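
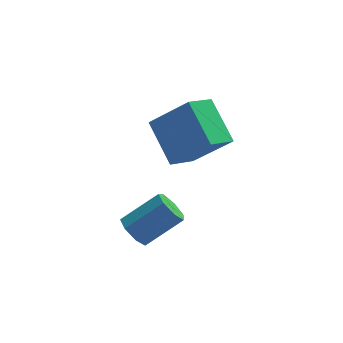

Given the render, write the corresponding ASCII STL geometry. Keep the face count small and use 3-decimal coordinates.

solid 
facet normal -0.664 0.254 -0.704
outer loop
vertex -3.787 0.436 3.688
vertex -2.951 1.236 3.188
vertex -3.117 -0.98 2.545
endloop
endfacet
facet normal -0.663 -0.634 0.397
outer loop
vertex -1.769 -1.496 3.972
vertex -3.787 0.436 3.688
vertex -3.117 -0.98 2.545
endloop
endfacet
facet normal -0.664 0.254 -0.703
outer loop
vertex -3.117 -0.98 2.545
vertex -2.951 1.236 3.188
vertex -2.281 -0.181 2.044
endloop
endfacet
facet normal 0.345 -0.730 -0.590
outer loop
vertex -2.281 -0.181 2.044
vertex -1.769 -1.496 3.972
vertex -3.117 -0.98 2.545
endloop
endfacet
facet normal -0.345 0.730 0.590
outer loop
vertex -3.787 0.436 3.688
vertex -1.603 0.72 4.615
vertex -2.951 1.236 3.188
endloop
endfacet
facet normal -0.663 -0.634 0.397
outer loop
vertex -2.439 -0.079 5.116
vertex -3.787 0.436 3.688
vertex -1.769 -1.496 3.972
endloop
endfacet
facet normal -0.345 0.731 0.589
outer loop
vertex -2.439 -0.079 5.116
vertex -1.603 0.72 4.615
vertex -3.787 0.436 3.688
endloop
endfacet
facet normal 0.663 0.634 -0.397
outer loop
vertex -2.951 1.236 3.188
vertex -1.603 0.72 4.615
vertex -2.281 -0.181 2.044
endloop
endfacet
facet normal 0.346 -0.730 -0.590
outer loop
vertex -0.933 -0.696 3.472
vertex -1.769 -1.496 3.972
vertex -2.281 -0.181 2.044
endloop
endfacet
facet normal 0.663 0.634 -0.397
outer loop
vertex -2.281 -0.181 2.044
vertex -1.603 0.72 4.615
vertex -0.933 -0.696 3.472
endloop
endfacet
facet normal 0.664 -0.254 0.703
outer loop
vertex -0.933 -0.696 3.472
vertex -2.439 -0.079 5.116
vertex -1.769 -1.496 3.972
endloop
endfacet
facet normal 0.664 -0.254 0.703
outer loop
vertex -1.603 0.72 4.615
vertex -2.439 -0.079 5.116
vertex -0.933 -0.696 3.472
endloop
endfacet
facet normal -0.777 -0.202 -0.596
outer loop
vertex -4.024 -2.014 -0.651
vertex -4.434 -2.093 -0.09
vertex -4.304 -1.511 -0.457
endloop
endfacet
facet normal 0.429 0.523 -0.737
outer loop
vertex -4.024 -2.014 -0.651
vertex -4.304 -1.511 -0.457
vertex -2.695 -1.668 0.368
endloop
endfacet
facet normal 0.429 0.524 -0.736
outer loop
vertex -2.695 -1.668 0.368
vertex -4.304 -1.511 -0.457
vertex -2.975 -1.165 0.563
endloop
endfacet
facet normal 0.777 0.201 0.597
outer loop
vertex -2.695 -1.668 0.368
vertex -2.975 -1.165 0.563
vertex -3.106 -1.747 0.93
endloop
endfacet
facet normal -0.777 -0.202 -0.596
outer loop
vertex -4.304 -1.511 -0.457
vertex -4.434 -2.093 -0.09
vertex -4.682 -1.447 0.014
endloop
endfacet
facet normal -0.094 0.974 -0.208
outer loop
vertex -4.304 -1.511 -0.457
vertex -4.682 -1.447 0.014
vertex -2.975 -1.165 0.563
endloop
endfacet
facet normal -0.094 0.974 -0.208
outer loop
vertex -2.975 -1.165 0.563
vertex -4.682 -1.447 0.014
vertex -3.354 -1.101 1.034
endloop
endfacet
facet normal 0.776 0.202 0.597
outer loop
vertex -2.975 -1.165 0.563
vertex -3.354 -1.101 1.034
vertex -3.106 -1.747 0.93
endloop
endfacet
facet normal -0.777 -0.202 -0.597
outer loop
vertex -4.682 -1.447 0.014
vertex -4.434 -2.093 -0.09
vertex -4.874 -1.869 0.407
endloop
endfacet
facet normal -0.545 0.691 0.475
outer loop
vertex -4.682 -1.447 0.014
vertex -4.874 -1.869 0.407
vertex -3.354 -1.101 1.034
endloop
endfacet
facet normal -0.545 0.690 0.477
outer loop
vertex -3.354 -1.101 1.034
vertex -4.874 -1.869 0.407
vertex -3.545 -1.523 1.426
endloop
endfacet
facet normal 0.777 0.202 0.596
outer loop
vertex -3.354 -1.101 1.034
vertex -3.545 -1.523 1.426
vertex -3.106 -1.747 0.93
endloop
endfacet
facet normal -0.777 -0.203 -0.596
outer loop
vertex -4.874 -1.869 0.407
vertex -4.434 -2.093 -0.09
vertex -4.734 -2.46 0.426
endloop
endfacet
facet normal -0.586 -0.113 0.802
outer loop
vertex -4.874 -1.869 0.407
vertex -4.734 -2.46 0.426
vertex -3.545 -1.523 1.426
endloop
endfacet
facet normal -0.586 -0.112 0.802
outer loop
vertex -3.545 -1.523 1.426
vertex -4.734 -2.46 0.426
vertex -3.406 -2.114 1.445
endloop
endfacet
facet normal 0.777 0.202 0.596
outer loop
vertex -3.545 -1.523 1.426
vertex -3.406 -2.114 1.445
vertex -3.106 -1.747 0.93
endloop
endfacet
facet normal -0.777 -0.202 -0.596
outer loop
vertex -4.734 -2.46 0.426
vertex -4.434 -2.093 -0.09
vertex -4.369 -2.774 0.056
endloop
endfacet
facet normal -0.185 -0.832 0.523
outer loop
vertex -4.734 -2.46 0.426
vertex -4.369 -2.774 0.056
vertex -3.406 -2.114 1.445
endloop
endfacet
facet normal -0.185 -0.832 0.524
outer loop
vertex -3.406 -2.114 1.445
vertex -4.369 -2.774 0.056
vertex -3.04 -2.428 1.076
endloop
endfacet
facet normal 0.776 0.203 0.597
outer loop
vertex -3.406 -2.114 1.445
vertex -3.04 -2.428 1.076
vertex -3.106 -1.747 0.93
endloop
endfacet
facet normal -0.777 -0.202 -0.596
outer loop
vertex -4.369 -2.774 0.056
vertex -4.434 -2.093 -0.09
vertex -4.053 -2.576 -0.423
endloop
endfacet
facet normal 0.354 -0.923 -0.148
outer loop
vertex -4.369 -2.774 0.056
vertex -4.053 -2.576 -0.423
vertex -3.04 -2.428 1.076
endloop
endfacet
facet normal 0.354 -0.923 -0.148
outer loop
vertex -3.04 -2.428 1.076
vertex -4.053 -2.576 -0.423
vertex -2.724 -2.23 0.597
endloop
endfacet
facet normal 0.777 0.203 0.596
outer loop
vertex -3.04 -2.428 1.076
vertex -2.724 -2.23 0.597
vertex -3.106 -1.747 0.93
endloop
endfacet
facet normal -0.777 -0.202 -0.596
outer loop
vertex -4.053 -2.576 -0.423
vertex -4.434 -2.093 -0.09
vertex -4.024 -2.014 -0.651
endloop
endfacet
facet normal 0.628 -0.320 -0.709
outer loop
vertex -4.053 -2.576 -0.423
vertex -4.024 -2.014 -0.651
vertex -2.724 -2.23 0.597
endloop
endfacet
facet normal 0.627 -0.321 -0.709
outer loop
vertex -2.724 -2.23 0.597
vertex -4.024 -2.014 -0.651
vertex -2.695 -1.668 0.368
endloop
endfacet
facet normal 0.777 0.203 0.596
outer loop
vertex -2.724 -2.23 0.597
vertex -2.695 -1.668 0.368
vertex -3.106 -1.747 0.93
endloop
endfacet

endsolid


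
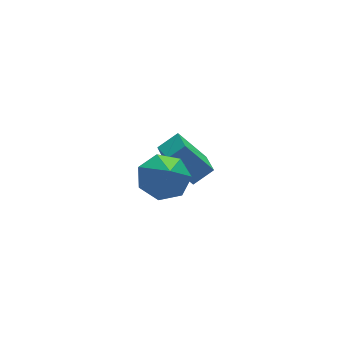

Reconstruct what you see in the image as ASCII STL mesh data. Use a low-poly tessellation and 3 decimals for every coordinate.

solid 
facet normal 0.155 0.611 -0.777
outer loop
vertex -2.341 -1.449 2.158
vertex -3.166 -1.771 1.74
vertex -3.047 -1.018 2.356
endloop
endfacet
facet normal 0.379 0.207 0.902
outer loop
vertex -2.341 -1.449 2.158
vertex -3.047 -1.018 2.356
vertex -3.394 -2.669 2.88
endloop
endfacet
facet normal 0.154 0.611 -0.777
outer loop
vertex -3.047 -1.018 2.356
vertex -3.166 -1.771 1.74
vertex -3.843 -1.155 2.09
endloop
endfacet
facet normal -0.351 0.349 0.869
outer loop
vertex -3.047 -1.018 2.356
vertex -3.843 -1.155 2.09
vertex -3.394 -2.669 2.88
endloop
endfacet
facet normal 0.155 0.611 -0.776
outer loop
vertex -3.843 -1.155 2.09
vertex -3.166 -1.771 1.74
vertex -4.13 -1.755 1.56
endloop
endfacet
facet normal -0.876 -0.008 0.483
outer loop
vertex -3.843 -1.155 2.09
vertex -4.13 -1.755 1.56
vertex -3.394 -2.669 2.88
endloop
endfacet
facet normal 0.155 0.612 -0.776
outer loop
vertex -4.13 -1.755 1.56
vertex -3.166 -1.771 1.74
vertex -3.691 -2.367 1.165
endloop
endfacet
facet normal -0.802 -0.597 0.034
outer loop
vertex -4.13 -1.755 1.56
vertex -3.691 -2.367 1.165
vertex -3.394 -2.669 2.88
endloop
endfacet
facet normal 0.155 0.612 -0.776
outer loop
vertex -3.691 -2.367 1.165
vertex -3.166 -1.771 1.74
vertex -2.857 -2.53 1.203
endloop
endfacet
facet normal -0.184 -0.973 -0.140
outer loop
vertex -3.691 -2.367 1.165
vertex -2.857 -2.53 1.203
vertex -3.394 -2.669 2.88
endloop
endfacet
facet normal 0.154 0.612 -0.776
outer loop
vertex -2.857 -2.53 1.203
vertex -3.166 -1.771 1.74
vertex -2.256 -2.121 1.645
endloop
endfacet
facet normal 0.512 -0.854 0.093
outer loop
vertex -2.857 -2.53 1.203
vertex -2.256 -2.121 1.645
vertex -3.394 -2.669 2.88
endloop
endfacet
facet normal 0.154 0.612 -0.776
outer loop
vertex -2.256 -2.121 1.645
vertex -3.166 -1.771 1.74
vertex -2.341 -1.449 2.158
endloop
endfacet
facet normal 0.763 -0.329 0.557
outer loop
vertex -2.256 -2.121 1.645
vertex -2.341 -1.449 2.158
vertex -3.394 -2.669 2.88
endloop
endfacet
facet normal -0.809 0.093 -0.580
outer loop
vertex -1.055 2.24 -1.391
vertex -0.733 3.419 -1.652
vertex -0.121 1.676 -2.785
endloop
endfacet
facet normal -0.257 -0.943 0.209
outer loop
vertex 0.713 1.581 -2.188
vertex -1.055 2.24 -1.391
vertex -0.121 1.676 -2.785
endloop
endfacet
facet normal -0.809 0.093 -0.580
outer loop
vertex -0.121 1.676 -2.785
vertex -0.733 3.419 -1.652
vertex 0.201 2.856 -3.046
endloop
endfacet
facet normal 0.528 -0.318 -0.788
outer loop
vertex 0.201 2.856 -3.046
vertex 0.713 1.581 -2.188
vertex -0.121 1.676 -2.785
endloop
endfacet
facet normal -0.528 0.318 0.788
outer loop
vertex -1.055 2.24 -1.391
vertex 0.101 3.324 -1.055
vertex -0.733 3.419 -1.652
endloop
endfacet
facet normal -0.258 -0.943 0.208
outer loop
vertex -0.221 2.144 -0.794
vertex -1.055 2.24 -1.391
vertex 0.713 1.581 -2.188
endloop
endfacet
facet normal -0.527 0.318 0.788
outer loop
vertex -0.221 2.144 -0.794
vertex 0.101 3.324 -1.055
vertex -1.055 2.24 -1.391
endloop
endfacet
facet normal 0.257 0.944 -0.209
outer loop
vertex -0.733 3.419 -1.652
vertex 0.101 3.324 -1.055
vertex 0.201 2.856 -3.046
endloop
endfacet
facet normal 0.527 -0.318 -0.788
outer loop
vertex 1.035 2.76 -2.449
vertex 0.713 1.581 -2.188
vertex 0.201 2.856 -3.046
endloop
endfacet
facet normal 0.258 0.943 -0.209
outer loop
vertex 0.201 2.856 -3.046
vertex 0.101 3.324 -1.055
vertex 1.035 2.76 -2.449
endloop
endfacet
facet normal 0.809 -0.093 0.580
outer loop
vertex 1.035 2.76 -2.449
vertex -0.221 2.144 -0.794
vertex 0.713 1.581 -2.188
endloop
endfacet
facet normal 0.809 -0.093 0.580
outer loop
vertex 0.101 3.324 -1.055
vertex -0.221 2.144 -0.794
vertex 1.035 2.76 -2.449
endloop
endfacet

endsolid


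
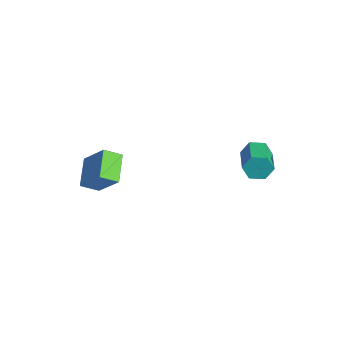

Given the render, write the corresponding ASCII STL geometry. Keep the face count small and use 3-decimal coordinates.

solid 
facet normal -0.570 -0.278 -0.773
outer loop
vertex -3.293 -3.393 -3.217
vertex -4.567 -2.512 -2.595
vertex -2.961 -2.519 -3.776
endloop
endfacet
facet normal 0.763 -0.528 -0.372
outer loop
vertex -1.833 -1.968 -2.245
vertex -3.293 -3.393 -3.217
vertex -2.961 -2.519 -3.776
endloop
endfacet
facet normal -0.570 -0.278 -0.773
outer loop
vertex -2.961 -2.519 -3.776
vertex -4.567 -2.512 -2.595
vertex -4.235 -1.637 -3.154
endloop
endfacet
facet normal 0.305 0.802 -0.513
outer loop
vertex -4.235 -1.637 -3.154
vertex -1.833 -1.968 -2.245
vertex -2.961 -2.519 -3.776
endloop
endfacet
facet normal -0.304 -0.803 0.513
outer loop
vertex -3.293 -3.393 -3.217
vertex -3.439 -1.961 -1.064
vertex -4.567 -2.512 -2.595
endloop
endfacet
facet normal 0.763 -0.528 -0.373
outer loop
vertex -2.165 -2.843 -1.686
vertex -3.293 -3.393 -3.217
vertex -1.833 -1.968 -2.245
endloop
endfacet
facet normal -0.305 -0.802 0.513
outer loop
vertex -2.165 -2.843 -1.686
vertex -3.439 -1.961 -1.064
vertex -3.293 -3.393 -3.217
endloop
endfacet
facet normal -0.763 0.528 0.373
outer loop
vertex -4.567 -2.512 -2.595
vertex -3.439 -1.961 -1.064
vertex -4.235 -1.637 -3.154
endloop
endfacet
facet normal 0.305 0.803 -0.513
outer loop
vertex -3.107 -1.087 -1.623
vertex -1.833 -1.968 -2.245
vertex -4.235 -1.637 -3.154
endloop
endfacet
facet normal -0.763 0.528 0.373
outer loop
vertex -4.235 -1.637 -3.154
vertex -3.439 -1.961 -1.064
vertex -3.107 -1.087 -1.623
endloop
endfacet
facet normal 0.570 0.278 0.773
outer loop
vertex -3.107 -1.087 -1.623
vertex -2.165 -2.843 -1.686
vertex -1.833 -1.968 -2.245
endloop
endfacet
facet normal 0.570 0.278 0.773
outer loop
vertex -3.439 -1.961 -1.064
vertex -2.165 -2.843 -1.686
vertex -3.107 -1.087 -1.623
endloop
endfacet
facet normal -0.847 0.452 -0.278
outer loop
vertex 1.295 4.327 -1.046
vertex 0.962 4.118 -0.372
vertex 1.342 4.797 -0.425
endloop
endfacet
facet normal 0.528 0.658 -0.538
outer loop
vertex 1.295 4.327 -1.046
vertex 1.342 4.797 -0.425
vertex 2.71 3.571 -0.582
endloop
endfacet
facet normal 0.527 0.657 -0.538
outer loop
vertex 2.71 3.571 -0.582
vertex 1.342 4.797 -0.425
vertex 2.758 4.041 0.039
endloop
endfacet
facet normal 0.848 -0.453 0.277
outer loop
vertex 2.71 3.571 -0.582
vertex 2.758 4.041 0.039
vertex 2.378 3.362 0.092
endloop
endfacet
facet normal -0.847 0.453 -0.277
outer loop
vertex 1.342 4.797 -0.425
vertex 0.962 4.118 -0.372
vertex 1.01 4.588 0.248
endloop
endfacet
facet normal 0.316 0.850 0.420
outer loop
vertex 1.342 4.797 -0.425
vertex 1.01 4.588 0.248
vertex 2.758 4.041 0.039
endloop
endfacet
facet normal 0.316 0.851 0.420
outer loop
vertex 2.758 4.041 0.039
vertex 1.01 4.588 0.248
vertex 2.425 3.832 0.713
endloop
endfacet
facet normal 0.847 -0.452 0.278
outer loop
vertex 2.758 4.041 0.039
vertex 2.425 3.832 0.713
vertex 2.378 3.362 0.092
endloop
endfacet
facet normal -0.848 0.452 -0.277
outer loop
vertex 1.01 4.588 0.248
vertex 0.962 4.118 -0.372
vertex 0.63 3.909 0.302
endloop
endfacet
facet normal -0.211 0.194 0.958
outer loop
vertex 1.01 4.588 0.248
vertex 0.63 3.909 0.302
vertex 2.425 3.832 0.713
endloop
endfacet
facet normal -0.211 0.193 0.958
outer loop
vertex 2.425 3.832 0.713
vertex 0.63 3.909 0.302
vertex 2.045 3.153 0.766
endloop
endfacet
facet normal 0.847 -0.452 0.278
outer loop
vertex 2.425 3.832 0.713
vertex 2.045 3.153 0.766
vertex 2.378 3.362 0.092
endloop
endfacet
facet normal -0.848 0.453 -0.277
outer loop
vertex 0.63 3.909 0.302
vertex 0.962 4.118 -0.372
vertex 0.582 3.439 -0.319
endloop
endfacet
facet normal -0.528 -0.657 0.538
outer loop
vertex 0.63 3.909 0.302
vertex 0.582 3.439 -0.319
vertex 2.045 3.153 0.766
endloop
endfacet
facet normal -0.527 -0.658 0.538
outer loop
vertex 2.045 3.153 0.766
vertex 0.582 3.439 -0.319
vertex 1.998 2.683 0.145
endloop
endfacet
facet normal 0.847 -0.452 0.278
outer loop
vertex 2.045 3.153 0.766
vertex 1.998 2.683 0.145
vertex 2.378 3.362 0.092
endloop
endfacet
facet normal -0.847 0.452 -0.278
outer loop
vertex 0.582 3.439 -0.319
vertex 0.962 4.118 -0.372
vertex 0.915 3.648 -0.993
endloop
endfacet
facet normal -0.316 -0.851 -0.420
outer loop
vertex 0.582 3.439 -0.319
vertex 0.915 3.648 -0.993
vertex 1.998 2.683 0.145
endloop
endfacet
facet normal -0.316 -0.851 -0.420
outer loop
vertex 1.998 2.683 0.145
vertex 0.915 3.648 -0.993
vertex 2.33 2.892 -0.528
endloop
endfacet
facet normal 0.847 -0.453 0.277
outer loop
vertex 1.998 2.683 0.145
vertex 2.33 2.892 -0.528
vertex 2.378 3.362 0.092
endloop
endfacet
facet normal -0.847 0.452 -0.278
outer loop
vertex 0.915 3.648 -0.993
vertex 0.962 4.118 -0.372
vertex 1.295 4.327 -1.046
endloop
endfacet
facet normal 0.212 -0.193 -0.958
outer loop
vertex 0.915 3.648 -0.993
vertex 1.295 4.327 -1.046
vertex 2.33 2.892 -0.528
endloop
endfacet
facet normal 0.211 -0.194 -0.958
outer loop
vertex 2.33 2.892 -0.528
vertex 1.295 4.327 -1.046
vertex 2.71 3.571 -0.582
endloop
endfacet
facet normal 0.848 -0.452 0.277
outer loop
vertex 2.33 2.892 -0.528
vertex 2.71 3.571 -0.582
vertex 2.378 3.362 0.092
endloop
endfacet

endsolid


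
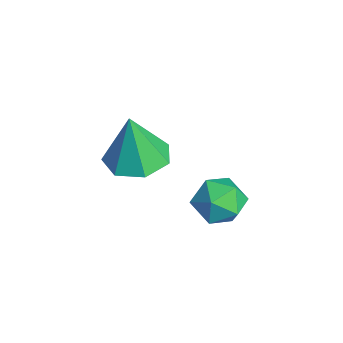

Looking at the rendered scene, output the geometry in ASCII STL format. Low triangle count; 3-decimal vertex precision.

solid 
facet normal 0.000 0.116 -0.993
outer loop
vertex 1.654 -0.74 1.695
vertex 1.12 -1.384 1.62
vertex 0.946 -0.568 1.715
endloop
endfacet
facet normal 0.212 0.808 0.550
outer loop
vertex 1.654 -0.74 1.695
vertex 0.946 -0.568 1.715
vertex 1.12 -1.556 3.1
endloop
endfacet
facet normal -0.001 0.115 -0.993
outer loop
vertex 0.946 -0.568 1.715
vertex 1.12 -1.384 1.62
vertex 0.369 -1.01 1.664
endloop
endfacet
facet normal -0.544 0.649 0.531
outer loop
vertex 0.946 -0.568 1.715
vertex 0.369 -1.01 1.664
vertex 1.12 -1.556 3.1
endloop
endfacet
facet normal -0.001 0.115 -0.993
outer loop
vertex 0.369 -1.01 1.664
vertex 1.12 -1.384 1.62
vertex 0.357 -1.734 1.58
endloop
endfacet
facet normal -0.891 -0.038 0.452
outer loop
vertex 0.369 -1.01 1.664
vertex 0.357 -1.734 1.58
vertex 1.12 -1.556 3.1
endloop
endfacet
facet normal -0.001 0.115 -0.993
outer loop
vertex 0.357 -1.734 1.58
vertex 1.12 -1.384 1.62
vertex 0.92 -2.194 1.526
endloop
endfacet
facet normal -0.566 -0.736 0.370
outer loop
vertex 0.357 -1.734 1.58
vertex 0.92 -2.194 1.526
vertex 1.12 -1.556 3.1
endloop
endfacet
facet normal -0.000 0.115 -0.993
outer loop
vertex 0.92 -2.194 1.526
vertex 1.12 -1.384 1.62
vertex 1.633 -2.045 1.543
endloop
endfacet
facet normal 0.184 -0.919 0.349
outer loop
vertex 0.92 -2.194 1.526
vertex 1.633 -2.045 1.543
vertex 1.12 -1.556 3.1
endloop
endfacet
facet normal -0.000 0.115 -0.993
outer loop
vertex 1.633 -2.045 1.543
vertex 1.12 -1.384 1.62
vertex 1.96 -1.398 1.618
endloop
endfacet
facet normal 0.797 -0.450 0.404
outer loop
vertex 1.633 -2.045 1.543
vertex 1.96 -1.398 1.618
vertex 1.12 -1.556 3.1
endloop
endfacet
facet normal -0.000 0.116 -0.993
outer loop
vertex 1.96 -1.398 1.618
vertex 1.12 -1.384 1.62
vertex 1.654 -0.74 1.695
endloop
endfacet
facet normal 0.810 0.319 0.493
outer loop
vertex 1.96 -1.398 1.618
vertex 1.654 -0.74 1.695
vertex 1.12 -1.556 3.1
endloop
endfacet
facet normal -0.853 -0.074 0.517
outer loop
vertex 0.971 0.924 0.067
vertex 0.822 0.264 -0.273
vertex 1.214 0.276 0.375
endloop
endfacet
facet normal -0.359 0.287 0.888
outer loop
vertex 0.971 0.924 0.067
vertex 1.214 0.276 0.375
vertex 1.667 0.882 0.362
endloop
endfacet
facet normal -0.161 0.851 0.500
outer loop
vertex 0.971 0.924 0.067
vertex 1.667 0.882 0.362
vertex 1.555 1.245 -0.292
endloop
endfacet
facet normal -0.531 0.840 -0.112
outer loop
vertex 0.971 0.924 0.067
vertex 1.555 1.245 -0.292
vertex 1.033 0.863 -0.685
endloop
endfacet
facet normal -0.958 0.268 -0.101
outer loop
vertex 0.971 0.924 0.067
vertex 1.033 0.863 -0.685
vertex 0.822 0.264 -0.273
endloop
endfacet
facet normal 0.210 -0.136 0.968
outer loop
vertex 1.667 0.882 0.362
vertex 1.214 0.276 0.375
vertex 1.947 0.197 0.205
endloop
endfacet
facet normal -0.588 -0.720 0.369
outer loop
vertex 1.214 0.276 0.375
vertex 0.822 0.264 -0.273
vertex 1.425 -0.185 -0.188
endloop
endfacet
facet normal -0.759 -0.166 -0.630
outer loop
vertex 0.822 0.264 -0.273
vertex 1.033 0.863 -0.685
vertex 1.313 0.178 -0.842
endloop
endfacet
facet normal -0.068 0.759 -0.647
outer loop
vertex 1.033 0.863 -0.685
vertex 1.555 1.245 -0.292
vertex 1.766 0.784 -0.855
endloop
endfacet
facet normal 0.530 0.777 0.340
outer loop
vertex 1.555 1.245 -0.292
vertex 1.667 0.882 0.362
vertex 2.158 0.796 -0.207
endloop
endfacet
facet normal 0.531 -0.840 0.112
outer loop
vertex 2.009 0.136 -0.547
vertex 1.947 0.197 0.205
vertex 1.425 -0.185 -0.188
endloop
endfacet
facet normal 0.161 -0.851 -0.500
outer loop
vertex 2.009 0.136 -0.547
vertex 1.425 -0.185 -0.188
vertex 1.313 0.178 -0.842
endloop
endfacet
facet normal 0.359 -0.287 -0.888
outer loop
vertex 2.009 0.136 -0.547
vertex 1.313 0.178 -0.842
vertex 1.766 0.784 -0.855
endloop
endfacet
facet normal 0.853 0.074 -0.517
outer loop
vertex 2.009 0.136 -0.547
vertex 1.766 0.784 -0.855
vertex 2.158 0.796 -0.207
endloop
endfacet
facet normal 0.958 -0.268 0.101
outer loop
vertex 2.009 0.136 -0.547
vertex 2.158 0.796 -0.207
vertex 1.947 0.197 0.205
endloop
endfacet
facet normal 0.068 -0.759 0.647
outer loop
vertex 1.425 -0.185 -0.188
vertex 1.947 0.197 0.205
vertex 1.214 0.276 0.375
endloop
endfacet
facet normal -0.530 -0.777 -0.340
outer loop
vertex 1.313 0.178 -0.842
vertex 1.425 -0.185 -0.188
vertex 0.822 0.264 -0.273
endloop
endfacet
facet normal -0.210 0.136 -0.968
outer loop
vertex 1.766 0.784 -0.855
vertex 1.313 0.178 -0.842
vertex 1.033 0.863 -0.685
endloop
endfacet
facet normal 0.588 0.720 -0.369
outer loop
vertex 2.158 0.796 -0.207
vertex 1.766 0.784 -0.855
vertex 1.555 1.245 -0.292
endloop
endfacet
facet normal 0.759 0.166 0.630
outer loop
vertex 1.947 0.197 0.205
vertex 2.158 0.796 -0.207
vertex 1.667 0.882 0.362
endloop
endfacet

endsolid


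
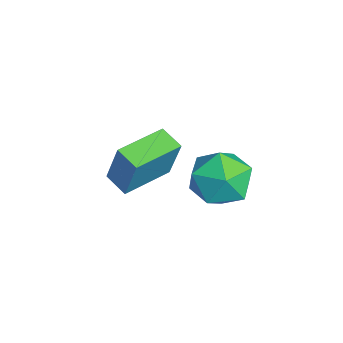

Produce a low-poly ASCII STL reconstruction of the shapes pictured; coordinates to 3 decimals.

solid 
facet normal -0.343 0.563 0.752
outer loop
vertex 1.635 2.361 4.044
vertex 2.362 1.766 4.821
vertex 2.765 2.769 4.254
endloop
endfacet
facet normal -0.359 0.923 0.137
outer loop
vertex 1.635 2.361 4.044
vertex 2.765 2.769 4.254
vertex 2.32 2.764 3.119
endloop
endfacet
facet normal -0.764 0.558 -0.323
outer loop
vertex 1.635 2.361 4.044
vertex 2.32 2.764 3.119
vertex 1.643 1.759 2.984
endloop
endfacet
facet normal -1.000 -0.028 0.008
outer loop
vertex 1.635 2.361 4.044
vertex 1.643 1.759 2.984
vertex 1.669 1.142 4.036
endloop
endfacet
facet normal -0.739 -0.025 0.673
outer loop
vertex 1.635 2.361 4.044
vertex 1.669 1.142 4.036
vertex 2.362 1.766 4.821
endloop
endfacet
facet normal 0.306 0.944 -0.124
outer loop
vertex 2.32 2.764 3.119
vertex 2.765 2.769 4.254
vertex 3.471 2.418 3.324
endloop
endfacet
facet normal 0.331 0.360 0.872
outer loop
vertex 2.765 2.769 4.254
vertex 2.362 1.766 4.821
vertex 3.497 1.801 4.376
endloop
endfacet
facet normal -0.310 -0.592 0.744
outer loop
vertex 2.362 1.766 4.821
vertex 1.669 1.142 4.036
vertex 2.82 0.796 4.241
endloop
endfacet
facet normal -0.732 -0.595 -0.331
outer loop
vertex 1.669 1.142 4.036
vertex 1.643 1.759 2.984
vertex 2.375 0.791 3.106
endloop
endfacet
facet normal -0.351 0.353 -0.867
outer loop
vertex 1.643 1.759 2.984
vertex 2.32 2.764 3.119
vertex 2.778 1.794 2.539
endloop
endfacet
facet normal 1.000 0.028 -0.008
outer loop
vertex 3.505 1.199 3.316
vertex 3.471 2.418 3.324
vertex 3.497 1.801 4.376
endloop
endfacet
facet normal 0.764 -0.558 0.323
outer loop
vertex 3.505 1.199 3.316
vertex 3.497 1.801 4.376
vertex 2.82 0.796 4.241
endloop
endfacet
facet normal 0.359 -0.923 -0.137
outer loop
vertex 3.505 1.199 3.316
vertex 2.82 0.796 4.241
vertex 2.375 0.791 3.106
endloop
endfacet
facet normal 0.343 -0.563 -0.752
outer loop
vertex 3.505 1.199 3.316
vertex 2.375 0.791 3.106
vertex 2.778 1.794 2.539
endloop
endfacet
facet normal 0.739 0.025 -0.673
outer loop
vertex 3.505 1.199 3.316
vertex 2.778 1.794 2.539
vertex 3.471 2.418 3.324
endloop
endfacet
facet normal 0.732 0.595 0.331
outer loop
vertex 3.497 1.801 4.376
vertex 3.471 2.418 3.324
vertex 2.765 2.769 4.254
endloop
endfacet
facet normal 0.351 -0.353 0.867
outer loop
vertex 2.82 0.796 4.241
vertex 3.497 1.801 4.376
vertex 2.362 1.766 4.821
endloop
endfacet
facet normal -0.306 -0.944 0.124
outer loop
vertex 2.375 0.791 3.106
vertex 2.82 0.796 4.241
vertex 1.669 1.142 4.036
endloop
endfacet
facet normal -0.331 -0.360 -0.872
outer loop
vertex 2.778 1.794 2.539
vertex 2.375 0.791 3.106
vertex 1.643 1.759 2.984
endloop
endfacet
facet normal 0.310 0.592 -0.744
outer loop
vertex 3.471 2.418 3.324
vertex 2.778 1.794 2.539
vertex 2.32 2.764 3.119
endloop
endfacet
facet normal -0.557 0.830 -0.008
outer loop
vertex -1.591 0.449 2.844
vertex -0.786 0.986 2.523
vertex -2.085 0.1 1.021
endloop
endfacet
facet normal -0.790 -0.527 0.315
outer loop
vertex -0.954 -1.586 1.037
vertex -1.591 0.449 2.844
vertex -2.085 0.1 1.021
endloop
endfacet
facet normal -0.557 0.831 -0.008
outer loop
vertex -2.085 0.1 1.021
vertex -0.786 0.986 2.523
vertex -1.279 0.637 0.7
endloop
endfacet
facet normal -0.257 -0.181 -0.949
outer loop
vertex -1.279 0.637 0.7
vertex -0.954 -1.586 1.037
vertex -2.085 0.1 1.021
endloop
endfacet
facet normal 0.257 0.182 0.949
outer loop
vertex -1.591 0.449 2.844
vertex 0.345 -0.7 2.539
vertex -0.786 0.986 2.523
endloop
endfacet
facet normal -0.790 -0.526 0.314
outer loop
vertex -0.461 -1.237 2.86
vertex -1.591 0.449 2.844
vertex -0.954 -1.586 1.037
endloop
endfacet
facet normal 0.257 0.181 0.949
outer loop
vertex -0.461 -1.237 2.86
vertex 0.345 -0.7 2.539
vertex -1.591 0.449 2.844
endloop
endfacet
facet normal 0.790 0.527 -0.314
outer loop
vertex -0.786 0.986 2.523
vertex 0.345 -0.7 2.539
vertex -1.279 0.637 0.7
endloop
endfacet
facet normal -0.257 -0.182 -0.949
outer loop
vertex -0.149 -1.049 0.716
vertex -0.954 -1.586 1.037
vertex -1.279 0.637 0.7
endloop
endfacet
facet normal 0.790 0.526 -0.315
outer loop
vertex -1.279 0.637 0.7
vertex 0.345 -0.7 2.539
vertex -0.149 -1.049 0.716
endloop
endfacet
facet normal 0.557 -0.830 0.008
outer loop
vertex -0.149 -1.049 0.716
vertex -0.461 -1.237 2.86
vertex -0.954 -1.586 1.037
endloop
endfacet
facet normal 0.557 -0.831 0.008
outer loop
vertex 0.345 -0.7 2.539
vertex -0.461 -1.237 2.86
vertex -0.149 -1.049 0.716
endloop
endfacet

endsolid


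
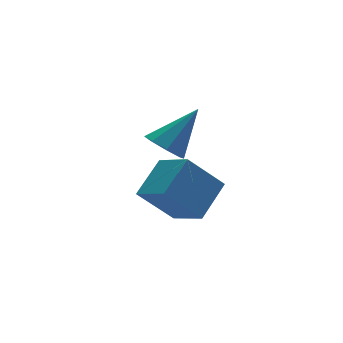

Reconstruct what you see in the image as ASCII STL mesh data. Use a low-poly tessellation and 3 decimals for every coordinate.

solid 
facet normal -0.694 -0.087 -0.715
outer loop
vertex -1.971 2.204 -4.382
vertex -2.586 1.995 -3.759
vertex -2.295 2.759 -4.135
endloop
endfacet
facet normal 0.757 0.578 -0.306
outer loop
vertex -1.971 2.204 -4.382
vertex -2.295 2.759 -4.135
vertex -1.074 2.185 -2.201
endloop
endfacet
facet normal -0.694 -0.088 -0.715
outer loop
vertex -2.295 2.759 -4.135
vertex -2.586 1.995 -3.759
vertex -2.79 2.867 -3.668
endloop
endfacet
facet normal 0.297 0.950 0.095
outer loop
vertex -2.295 2.759 -4.135
vertex -2.79 2.867 -3.668
vertex -1.074 2.185 -2.201
endloop
endfacet
facet normal -0.694 -0.088 -0.714
outer loop
vertex -2.79 2.867 -3.668
vertex -2.586 1.995 -3.759
vertex -3.165 2.464 -3.254
endloop
endfacet
facet normal -0.192 0.785 0.590
outer loop
vertex -2.79 2.867 -3.668
vertex -3.165 2.464 -3.254
vertex -1.074 2.185 -2.201
endloop
endfacet
facet normal -0.693 -0.086 -0.715
outer loop
vertex -3.165 2.464 -3.254
vertex -2.586 1.995 -3.759
vertex -3.202 1.787 -3.137
endloop
endfacet
facet normal -0.424 0.177 0.888
outer loop
vertex -3.165 2.464 -3.254
vertex -3.202 1.787 -3.137
vertex -1.074 2.185 -2.201
endloop
endfacet
facet normal -0.693 -0.086 -0.715
outer loop
vertex -3.202 1.787 -3.137
vertex -2.586 1.995 -3.759
vertex -2.878 1.231 -3.384
endloop
endfacet
facet normal -0.262 -0.515 0.816
outer loop
vertex -3.202 1.787 -3.137
vertex -2.878 1.231 -3.384
vertex -1.074 2.185 -2.201
endloop
endfacet
facet normal -0.694 -0.086 -0.715
outer loop
vertex -2.878 1.231 -3.384
vertex -2.586 1.995 -3.759
vertex -2.383 1.123 -3.851
endloop
endfacet
facet normal 0.198 -0.888 0.415
outer loop
vertex -2.878 1.231 -3.384
vertex -2.383 1.123 -3.851
vertex -1.074 2.185 -2.201
endloop
endfacet
facet normal -0.694 -0.086 -0.715
outer loop
vertex -2.383 1.123 -3.851
vertex -2.586 1.995 -3.759
vertex -2.007 1.526 -4.264
endloop
endfacet
facet normal 0.687 -0.723 -0.080
outer loop
vertex -2.383 1.123 -3.851
vertex -2.007 1.526 -4.264
vertex -1.074 2.185 -2.201
endloop
endfacet
facet normal -0.694 -0.088 -0.715
outer loop
vertex -2.007 1.526 -4.264
vertex -2.586 1.995 -3.759
vertex -1.971 2.204 -4.382
endloop
endfacet
facet normal 0.918 -0.115 -0.379
outer loop
vertex -2.007 1.526 -4.264
vertex -1.971 2.204 -4.382
vertex -1.074 2.185 -2.201
endloop
endfacet
facet normal -0.735 -0.446 -0.510
outer loop
vertex -3.694 -3.125 -4.158
vertex -4.924 -2.668 -2.784
vertex -4.038 -1.642 -4.959
endloop
endfacet
facet normal 0.647 -0.240 -0.723
outer loop
vertex -2.736 -0.852 -4.056
vertex -3.694 -3.125 -4.158
vertex -4.038 -1.642 -4.959
endloop
endfacet
facet normal -0.736 -0.446 -0.510
outer loop
vertex -4.038 -1.642 -4.959
vertex -4.924 -2.668 -2.784
vertex -5.268 -1.185 -3.584
endloop
endfacet
facet normal -0.200 0.862 -0.466
outer loop
vertex -5.268 -1.185 -3.584
vertex -2.736 -0.852 -4.056
vertex -4.038 -1.642 -4.959
endloop
endfacet
facet normal 0.200 -0.862 0.466
outer loop
vertex -3.694 -3.125 -4.158
vertex -3.622 -1.878 -1.881
vertex -4.924 -2.668 -2.784
endloop
endfacet
facet normal 0.647 -0.240 -0.724
outer loop
vertex -2.392 -2.335 -3.256
vertex -3.694 -3.125 -4.158
vertex -2.736 -0.852 -4.056
endloop
endfacet
facet normal 0.200 -0.862 0.466
outer loop
vertex -2.392 -2.335 -3.256
vertex -3.622 -1.878 -1.881
vertex -3.694 -3.125 -4.158
endloop
endfacet
facet normal -0.647 0.240 0.723
outer loop
vertex -4.924 -2.668 -2.784
vertex -3.622 -1.878 -1.881
vertex -5.268 -1.185 -3.584
endloop
endfacet
facet normal -0.200 0.862 -0.466
outer loop
vertex -3.966 -0.395 -2.682
vertex -2.736 -0.852 -4.056
vertex -5.268 -1.185 -3.584
endloop
endfacet
facet normal -0.647 0.241 0.723
outer loop
vertex -5.268 -1.185 -3.584
vertex -3.622 -1.878 -1.881
vertex -3.966 -0.395 -2.682
endloop
endfacet
facet normal 0.736 0.446 0.510
outer loop
vertex -3.966 -0.395 -2.682
vertex -2.392 -2.335 -3.256
vertex -2.736 -0.852 -4.056
endloop
endfacet
facet normal 0.736 0.446 0.510
outer loop
vertex -3.622 -1.878 -1.881
vertex -2.392 -2.335 -3.256
vertex -3.966 -0.395 -2.682
endloop
endfacet

endsolid


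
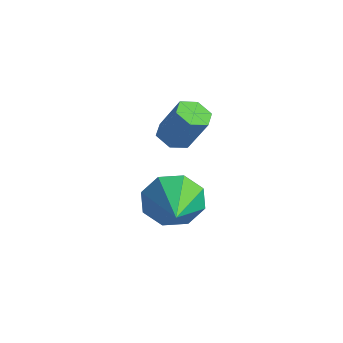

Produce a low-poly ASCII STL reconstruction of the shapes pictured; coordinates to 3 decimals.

solid 
facet normal -0.681 0.670 -0.296
outer loop
vertex 2.881 -2.078 -2.133
vertex 2.372 -2.203 -1.247
vertex 3.126 -1.581 -1.572
endloop
endfacet
facet normal 0.883 0.086 -0.462
outer loop
vertex 2.881 -2.078 -2.133
vertex 3.126 -1.581 -1.572
vertex 3.828 -3.637 -0.613
endloop
endfacet
facet normal -0.681 0.670 -0.296
outer loop
vertex 3.126 -1.581 -1.572
vertex 2.372 -2.203 -1.247
vertex 2.929 -1.449 -0.82
endloop
endfacet
facet normal 0.906 0.388 0.169
outer loop
vertex 3.126 -1.581 -1.572
vertex 2.929 -1.449 -0.82
vertex 3.828 -3.637 -0.613
endloop
endfacet
facet normal -0.680 0.670 -0.296
outer loop
vertex 2.929 -1.449 -0.82
vertex 2.372 -2.203 -1.247
vertex 2.406 -1.758 -0.318
endloop
endfacet
facet normal 0.561 0.303 0.771
outer loop
vertex 2.929 -1.449 -0.82
vertex 2.406 -1.758 -0.318
vertex 3.828 -3.637 -0.613
endloop
endfacet
facet normal -0.681 0.670 -0.296
outer loop
vertex 2.406 -1.758 -0.318
vertex 2.372 -2.203 -1.247
vertex 1.863 -2.328 -0.36
endloop
endfacet
facet normal 0.048 -0.119 0.992
outer loop
vertex 2.406 -1.758 -0.318
vertex 1.863 -2.328 -0.36
vertex 3.828 -3.637 -0.613
endloop
endfacet
facet normal -0.680 0.671 -0.296
outer loop
vertex 1.863 -2.328 -0.36
vertex 2.372 -2.203 -1.247
vertex 1.618 -2.824 -0.921
endloop
endfacet
facet normal -0.330 -0.631 0.702
outer loop
vertex 1.863 -2.328 -0.36
vertex 1.618 -2.824 -0.921
vertex 3.828 -3.637 -0.613
endloop
endfacet
facet normal -0.680 0.670 -0.297
outer loop
vertex 1.618 -2.824 -0.921
vertex 2.372 -2.203 -1.247
vertex 1.815 -2.957 -1.673
endloop
endfacet
facet normal -0.353 -0.933 0.072
outer loop
vertex 1.618 -2.824 -0.921
vertex 1.815 -2.957 -1.673
vertex 3.828 -3.637 -0.613
endloop
endfacet
facet normal -0.681 0.670 -0.296
outer loop
vertex 1.815 -2.957 -1.673
vertex 2.372 -2.203 -1.247
vertex 2.338 -2.647 -2.175
endloop
endfacet
facet normal -0.007 -0.848 -0.531
outer loop
vertex 1.815 -2.957 -1.673
vertex 2.338 -2.647 -2.175
vertex 3.828 -3.637 -0.613
endloop
endfacet
facet normal -0.680 0.671 -0.296
outer loop
vertex 2.338 -2.647 -2.175
vertex 2.372 -2.203 -1.247
vertex 2.881 -2.078 -2.133
endloop
endfacet
facet normal 0.504 -0.426 -0.751
outer loop
vertex 2.338 -2.647 -2.175
vertex 2.881 -2.078 -2.133
vertex 3.828 -3.637 -0.613
endloop
endfacet
facet normal -0.497 -0.090 -0.863
outer loop
vertex 0.125 0.884 -1.282
vertex -0.453 0.841 -0.945
vertex -0.222 1.439 -1.14
endloop
endfacet
facet normal 0.696 0.553 -0.458
outer loop
vertex 0.125 0.884 -1.282
vertex -0.222 1.439 -1.14
vertex 0.89 1.022 0.048
endloop
endfacet
facet normal 0.696 0.553 -0.458
outer loop
vertex 0.89 1.022 0.048
vertex -0.222 1.439 -1.14
vertex 0.543 1.577 0.19
endloop
endfacet
facet normal 0.497 0.090 0.863
outer loop
vertex 0.89 1.022 0.048
vertex 0.543 1.577 0.19
vertex 0.313 0.979 0.385
endloop
endfacet
facet normal -0.497 -0.090 -0.863
outer loop
vertex -0.222 1.439 -1.14
vertex -0.453 0.841 -0.945
vertex -0.8 1.396 -0.803
endloop
endfacet
facet normal -0.100 0.994 -0.045
outer loop
vertex -0.222 1.439 -1.14
vertex -0.8 1.396 -0.803
vertex 0.543 1.577 0.19
endloop
endfacet
facet normal -0.100 0.994 -0.047
outer loop
vertex 0.543 1.577 0.19
vertex -0.8 1.396 -0.803
vertex -0.034 1.535 0.527
endloop
endfacet
facet normal 0.497 0.090 0.863
outer loop
vertex 0.543 1.577 0.19
vertex -0.034 1.535 0.527
vertex 0.313 0.979 0.385
endloop
endfacet
facet normal -0.497 -0.090 -0.863
outer loop
vertex -0.8 1.396 -0.803
vertex -0.453 0.841 -0.945
vertex -1.03 0.798 -0.608
endloop
endfacet
facet normal -0.797 0.441 0.413
outer loop
vertex -0.8 1.396 -0.803
vertex -1.03 0.798 -0.608
vertex -0.034 1.535 0.527
endloop
endfacet
facet normal -0.797 0.442 0.412
outer loop
vertex -0.034 1.535 0.527
vertex -1.03 0.798 -0.608
vertex -0.265 0.936 0.722
endloop
endfacet
facet normal 0.497 0.089 0.863
outer loop
vertex -0.034 1.535 0.527
vertex -0.265 0.936 0.722
vertex 0.313 0.979 0.385
endloop
endfacet
facet normal -0.497 -0.090 -0.863
outer loop
vertex -1.03 0.798 -0.608
vertex -0.453 0.841 -0.945
vertex -0.683 0.243 -0.75
endloop
endfacet
facet normal -0.696 -0.553 0.458
outer loop
vertex -1.03 0.798 -0.608
vertex -0.683 0.243 -0.75
vertex -0.265 0.936 0.722
endloop
endfacet
facet normal -0.696 -0.553 0.458
outer loop
vertex -0.265 0.936 0.722
vertex -0.683 0.243 -0.75
vertex 0.082 0.381 0.58
endloop
endfacet
facet normal 0.497 0.090 0.863
outer loop
vertex -0.265 0.936 0.722
vertex 0.082 0.381 0.58
vertex 0.313 0.979 0.385
endloop
endfacet
facet normal -0.497 -0.090 -0.863
outer loop
vertex -0.683 0.243 -0.75
vertex -0.453 0.841 -0.945
vertex -0.106 0.285 -1.087
endloop
endfacet
facet normal 0.099 -0.994 0.046
outer loop
vertex -0.683 0.243 -0.75
vertex -0.106 0.285 -1.087
vertex 0.082 0.381 0.58
endloop
endfacet
facet normal 0.101 -0.994 0.046
outer loop
vertex 0.082 0.381 0.58
vertex -0.106 0.285 -1.087
vertex 0.66 0.424 0.243
endloop
endfacet
facet normal 0.497 0.090 0.863
outer loop
vertex 0.082 0.381 0.58
vertex 0.66 0.424 0.243
vertex 0.313 0.979 0.385
endloop
endfacet
facet normal -0.497 -0.089 -0.863
outer loop
vertex -0.106 0.285 -1.087
vertex -0.453 0.841 -0.945
vertex 0.125 0.884 -1.282
endloop
endfacet
facet normal 0.797 -0.442 -0.413
outer loop
vertex -0.106 0.285 -1.087
vertex 0.125 0.884 -1.282
vertex 0.66 0.424 0.243
endloop
endfacet
facet normal 0.797 -0.441 -0.413
outer loop
vertex 0.66 0.424 0.243
vertex 0.125 0.884 -1.282
vertex 0.89 1.022 0.048
endloop
endfacet
facet normal 0.497 0.090 0.863
outer loop
vertex 0.66 0.424 0.243
vertex 0.89 1.022 0.048
vertex 0.313 0.979 0.385
endloop
endfacet

endsolid


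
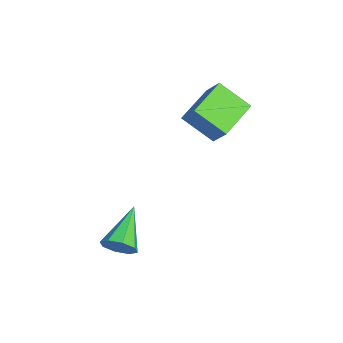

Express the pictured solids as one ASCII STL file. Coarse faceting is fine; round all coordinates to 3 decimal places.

solid 
facet normal -0.564 -0.369 -0.739
outer loop
vertex -2.979 1.386 -0.255
vertex -4.511 2.655 0.281
vertex -2.352 2.605 -1.343
endloop
endfacet
facet normal 0.744 -0.615 -0.261
outer loop
vertex -1.709 3.025 -0.501
vertex -2.979 1.386 -0.255
vertex -2.352 2.605 -1.343
endloop
endfacet
facet normal -0.564 -0.369 -0.739
outer loop
vertex -2.352 2.605 -1.343
vertex -4.511 2.655 0.281
vertex -3.884 3.873 -0.807
endloop
endfacet
facet normal 0.359 0.696 -0.621
outer loop
vertex -3.884 3.873 -0.807
vertex -1.709 3.025 -0.501
vertex -2.352 2.605 -1.343
endloop
endfacet
facet normal -0.359 -0.696 0.622
outer loop
vertex -2.979 1.386 -0.255
vertex -3.868 3.075 1.123
vertex -4.511 2.655 0.281
endloop
endfacet
facet normal 0.744 -0.615 -0.260
outer loop
vertex -2.336 1.807 0.587
vertex -2.979 1.386 -0.255
vertex -1.709 3.025 -0.501
endloop
endfacet
facet normal -0.359 -0.696 0.622
outer loop
vertex -2.336 1.807 0.587
vertex -3.868 3.075 1.123
vertex -2.979 1.386 -0.255
endloop
endfacet
facet normal -0.744 0.616 0.261
outer loop
vertex -4.511 2.655 0.281
vertex -3.868 3.075 1.123
vertex -3.884 3.873 -0.807
endloop
endfacet
facet normal 0.359 0.696 -0.622
outer loop
vertex -3.241 4.294 0.035
vertex -1.709 3.025 -0.501
vertex -3.884 3.873 -0.807
endloop
endfacet
facet normal -0.744 0.615 0.261
outer loop
vertex -3.884 3.873 -0.807
vertex -3.868 3.075 1.123
vertex -3.241 4.294 0.035
endloop
endfacet
facet normal 0.564 0.369 0.738
outer loop
vertex -3.241 4.294 0.035
vertex -2.336 1.807 0.587
vertex -1.709 3.025 -0.501
endloop
endfacet
facet normal 0.564 0.369 0.739
outer loop
vertex -3.868 3.075 1.123
vertex -2.336 1.807 0.587
vertex -3.241 4.294 0.035
endloop
endfacet
facet normal 0.775 -0.378 -0.507
outer loop
vertex 1.791 -1.105 -4.284
vertex 1.339 -1.685 -4.543
vertex 1.52 -0.97 -4.799
endloop
endfacet
facet normal 0.171 0.971 0.165
outer loop
vertex 1.791 -1.105 -4.284
vertex 1.52 -0.97 -4.799
vertex -0.319 -0.875 -3.457
endloop
endfacet
facet normal 0.774 -0.378 -0.508
outer loop
vertex 1.52 -0.97 -4.799
vertex 1.339 -1.685 -4.543
vertex 1.142 -1.255 -5.163
endloop
endfacet
facet normal -0.258 0.872 -0.415
outer loop
vertex 1.52 -0.97 -4.799
vertex 1.142 -1.255 -5.163
vertex -0.319 -0.875 -3.457
endloop
endfacet
facet normal 0.773 -0.379 -0.508
outer loop
vertex 1.142 -1.255 -5.163
vertex 1.339 -1.685 -4.543
vertex 0.879 -1.791 -5.164
endloop
endfacet
facet normal -0.678 0.334 -0.655
outer loop
vertex 1.142 -1.255 -5.163
vertex 0.879 -1.791 -5.164
vertex -0.319 -0.875 -3.457
endloop
endfacet
facet normal 0.774 -0.377 -0.509
outer loop
vertex 0.879 -1.791 -5.164
vertex 1.339 -1.685 -4.543
vertex 0.886 -2.265 -4.802
endloop
endfacet
facet normal -0.847 -0.331 -0.417
outer loop
vertex 0.879 -1.791 -5.164
vertex 0.886 -2.265 -4.802
vertex -0.319 -0.875 -3.457
endloop
endfacet
facet normal 0.775 -0.379 -0.506
outer loop
vertex 0.886 -2.265 -4.802
vertex 1.339 -1.685 -4.543
vertex 1.157 -2.399 -4.287
endloop
endfacet
facet normal -0.664 -0.730 0.160
outer loop
vertex 0.886 -2.265 -4.802
vertex 1.157 -2.399 -4.287
vertex -0.319 -0.875 -3.457
endloop
endfacet
facet normal 0.774 -0.379 -0.507
outer loop
vertex 1.157 -2.399 -4.287
vertex 1.339 -1.685 -4.543
vertex 1.535 -2.115 -3.922
endloop
endfacet
facet normal -0.238 -0.632 0.738
outer loop
vertex 1.157 -2.399 -4.287
vertex 1.535 -2.115 -3.922
vertex -0.319 -0.875 -3.457
endloop
endfacet
facet normal 0.774 -0.379 -0.507
outer loop
vertex 1.535 -2.115 -3.922
vertex 1.339 -1.685 -4.543
vertex 1.798 -1.579 -3.921
endloop
endfacet
facet normal 0.184 -0.092 0.979
outer loop
vertex 1.535 -2.115 -3.922
vertex 1.798 -1.579 -3.921
vertex -0.319 -0.875 -3.457
endloop
endfacet
facet normal 0.775 -0.377 -0.507
outer loop
vertex 1.798 -1.579 -3.921
vertex 1.339 -1.685 -4.543
vertex 1.791 -1.105 -4.284
endloop
endfacet
facet normal 0.353 0.572 0.740
outer loop
vertex 1.798 -1.579 -3.921
vertex 1.791 -1.105 -4.284
vertex -0.319 -0.875 -3.457
endloop
endfacet

endsolid


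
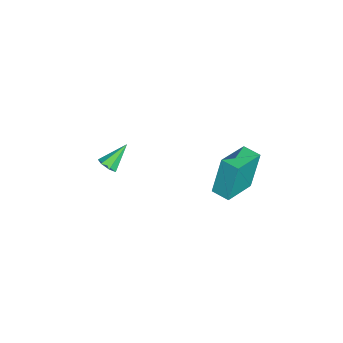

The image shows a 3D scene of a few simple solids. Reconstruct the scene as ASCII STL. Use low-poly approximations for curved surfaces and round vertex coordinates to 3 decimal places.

solid 
facet normal -0.516 -0.854 0.063
outer loop
vertex 3.251 2.365 4.523
vertex 1.84 3.189 4.133
vertex 3.586 2.019 2.582
endloop
endfacet
facet normal 0.840 -0.490 0.232
outer loop
vertex 4.04 2.771 2.527
vertex 3.251 2.365 4.523
vertex 3.586 2.019 2.582
endloop
endfacet
facet normal -0.516 -0.854 0.063
outer loop
vertex 3.586 2.019 2.582
vertex 1.84 3.189 4.133
vertex 2.175 2.843 2.192
endloop
endfacet
facet normal 0.168 -0.172 -0.971
outer loop
vertex 2.175 2.843 2.192
vertex 4.04 2.771 2.527
vertex 3.586 2.019 2.582
endloop
endfacet
facet normal -0.168 0.172 0.971
outer loop
vertex 3.251 2.365 4.523
vertex 2.294 3.941 4.078
vertex 1.84 3.189 4.133
endloop
endfacet
facet normal 0.840 -0.490 0.232
outer loop
vertex 3.705 3.117 4.468
vertex 3.251 2.365 4.523
vertex 4.04 2.771 2.527
endloop
endfacet
facet normal -0.168 0.172 0.971
outer loop
vertex 3.705 3.117 4.468
vertex 2.294 3.941 4.078
vertex 3.251 2.365 4.523
endloop
endfacet
facet normal -0.840 0.490 -0.232
outer loop
vertex 1.84 3.189 4.133
vertex 2.294 3.941 4.078
vertex 2.175 2.843 2.192
endloop
endfacet
facet normal 0.168 -0.172 -0.971
outer loop
vertex 2.629 3.595 2.137
vertex 4.04 2.771 2.527
vertex 2.175 2.843 2.192
endloop
endfacet
facet normal -0.840 0.490 -0.232
outer loop
vertex 2.175 2.843 2.192
vertex 2.294 3.941 4.078
vertex 2.629 3.595 2.137
endloop
endfacet
facet normal 0.516 0.854 -0.063
outer loop
vertex 2.629 3.595 2.137
vertex 3.705 3.117 4.468
vertex 4.04 2.771 2.527
endloop
endfacet
facet normal 0.516 0.854 -0.063
outer loop
vertex 2.294 3.941 4.078
vertex 3.705 3.117 4.468
vertex 2.629 3.595 2.137
endloop
endfacet
facet normal 0.494 -0.550 -0.673
outer loop
vertex 1.476 -3.081 1.645
vertex 1.211 -2.85 1.262
vertex 1.663 -2.706 1.476
endloop
endfacet
facet normal 0.571 0.083 0.817
outer loop
vertex 1.476 -3.081 1.645
vertex 1.663 -2.706 1.476
vertex 0.509 -2.07 2.218
endloop
endfacet
facet normal 0.494 -0.549 -0.674
outer loop
vertex 1.663 -2.706 1.476
vertex 1.211 -2.85 1.262
vertex 1.509 -2.439 1.146
endloop
endfacet
facet normal 0.604 0.733 0.311
outer loop
vertex 1.663 -2.706 1.476
vertex 1.509 -2.439 1.146
vertex 0.509 -2.07 2.218
endloop
endfacet
facet normal 0.495 -0.549 -0.673
outer loop
vertex 1.509 -2.439 1.146
vertex 1.211 -2.85 1.262
vertex 1.131 -2.482 0.903
endloop
endfacet
facet normal 0.065 0.961 -0.270
outer loop
vertex 1.509 -2.439 1.146
vertex 1.131 -2.482 0.903
vertex 0.509 -2.07 2.218
endloop
endfacet
facet normal 0.495 -0.549 -0.673
outer loop
vertex 1.131 -2.482 0.903
vertex 1.211 -2.85 1.262
vertex 0.814 -2.801 0.93
endloop
endfacet
facet normal -0.639 0.594 -0.488
outer loop
vertex 1.131 -2.482 0.903
vertex 0.814 -2.801 0.93
vertex 0.509 -2.07 2.218
endloop
endfacet
facet normal 0.495 -0.550 -0.673
outer loop
vertex 0.814 -2.801 0.93
vertex 1.211 -2.85 1.262
vertex 0.795 -3.157 1.207
endloop
endfacet
facet normal -0.979 -0.089 -0.181
outer loop
vertex 0.814 -2.801 0.93
vertex 0.795 -3.157 1.207
vertex 0.509 -2.07 2.218
endloop
endfacet
facet normal 0.494 -0.549 -0.674
outer loop
vertex 0.795 -3.157 1.207
vertex 1.211 -2.85 1.262
vertex 1.09 -3.282 1.525
endloop
endfacet
facet normal -0.699 -0.577 0.422
outer loop
vertex 0.795 -3.157 1.207
vertex 1.09 -3.282 1.525
vertex 0.509 -2.07 2.218
endloop
endfacet
facet normal 0.495 -0.549 -0.674
outer loop
vertex 1.09 -3.282 1.525
vertex 1.211 -2.85 1.262
vertex 1.476 -3.081 1.645
endloop
endfacet
facet normal -0.009 -0.500 0.866
outer loop
vertex 1.09 -3.282 1.525
vertex 1.476 -3.081 1.645
vertex 0.509 -2.07 2.218
endloop
endfacet

endsolid


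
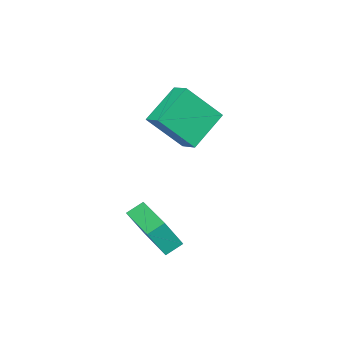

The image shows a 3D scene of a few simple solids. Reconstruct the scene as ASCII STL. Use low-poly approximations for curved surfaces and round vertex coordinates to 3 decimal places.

solid 
facet normal -0.894 0.072 0.442
outer loop
vertex -1.073 1.601 -0.693
vertex -0.725 3.67 -0.324
vertex -1.677 1.93 -1.969
endloop
endfacet
facet normal -0.164 -0.971 -0.173
outer loop
vertex -0.935 1.87 -2.336
vertex -1.073 1.601 -0.693
vertex -1.677 1.93 -1.969
endloop
endfacet
facet normal -0.894 0.072 0.442
outer loop
vertex -1.677 1.93 -1.969
vertex -0.725 3.67 -0.324
vertex -1.329 3.999 -1.6
endloop
endfacet
facet normal -0.417 0.227 -0.880
outer loop
vertex -1.329 3.999 -1.6
vertex -0.935 1.87 -2.336
vertex -1.677 1.93 -1.969
endloop
endfacet
facet normal 0.417 -0.227 0.880
outer loop
vertex -1.073 1.601 -0.693
vertex 0.017 3.61 -0.691
vertex -0.725 3.67 -0.324
endloop
endfacet
facet normal -0.164 -0.971 -0.173
outer loop
vertex -0.331 1.541 -1.06
vertex -1.073 1.601 -0.693
vertex -0.935 1.87 -2.336
endloop
endfacet
facet normal 0.417 -0.227 0.880
outer loop
vertex -0.331 1.541 -1.06
vertex 0.017 3.61 -0.691
vertex -1.073 1.601 -0.693
endloop
endfacet
facet normal 0.164 0.971 0.173
outer loop
vertex -0.725 3.67 -0.324
vertex 0.017 3.61 -0.691
vertex -1.329 3.999 -1.6
endloop
endfacet
facet normal -0.417 0.227 -0.880
outer loop
vertex -0.587 3.939 -1.967
vertex -0.935 1.87 -2.336
vertex -1.329 3.999 -1.6
endloop
endfacet
facet normal 0.164 0.971 0.173
outer loop
vertex -1.329 3.999 -1.6
vertex 0.017 3.61 -0.691
vertex -0.587 3.939 -1.967
endloop
endfacet
facet normal 0.894 -0.072 -0.442
outer loop
vertex -0.587 3.939 -1.967
vertex -0.331 1.541 -1.06
vertex -0.935 1.87 -2.336
endloop
endfacet
facet normal 0.894 -0.072 -0.442
outer loop
vertex 0.017 3.61 -0.691
vertex -0.331 1.541 -1.06
vertex -0.587 3.939 -1.967
endloop
endfacet
facet normal -0.838 -0.254 0.483
outer loop
vertex -3.849 -0.515 3.572
vertex -3.826 0.388 4.087
vertex -4.972 0.362 2.085
endloop
endfacet
facet normal -0.022 -0.868 -0.495
outer loop
vertex -3.354 0.852 1.153
vertex -3.849 -0.515 3.572
vertex -4.972 0.362 2.085
endloop
endfacet
facet normal -0.838 -0.254 0.483
outer loop
vertex -4.972 0.362 2.085
vertex -3.826 0.388 4.087
vertex -4.949 1.265 2.6
endloop
endfacet
facet normal -0.545 0.426 -0.722
outer loop
vertex -4.949 1.265 2.6
vertex -3.354 0.852 1.153
vertex -4.972 0.362 2.085
endloop
endfacet
facet normal 0.545 -0.426 0.722
outer loop
vertex -3.849 -0.515 3.572
vertex -2.208 0.878 3.155
vertex -3.826 0.388 4.087
endloop
endfacet
facet normal -0.022 -0.868 -0.495
outer loop
vertex -2.231 -0.025 2.64
vertex -3.849 -0.515 3.572
vertex -3.354 0.852 1.153
endloop
endfacet
facet normal 0.545 -0.426 0.722
outer loop
vertex -2.231 -0.025 2.64
vertex -2.208 0.878 3.155
vertex -3.849 -0.515 3.572
endloop
endfacet
facet normal 0.022 0.868 0.495
outer loop
vertex -3.826 0.388 4.087
vertex -2.208 0.878 3.155
vertex -4.949 1.265 2.6
endloop
endfacet
facet normal -0.545 0.426 -0.722
outer loop
vertex -3.331 1.755 1.668
vertex -3.354 0.852 1.153
vertex -4.949 1.265 2.6
endloop
endfacet
facet normal 0.022 0.868 0.495
outer loop
vertex -4.949 1.265 2.6
vertex -2.208 0.878 3.155
vertex -3.331 1.755 1.668
endloop
endfacet
facet normal 0.838 0.254 -0.483
outer loop
vertex -3.331 1.755 1.668
vertex -2.231 -0.025 2.64
vertex -3.354 0.852 1.153
endloop
endfacet
facet normal 0.838 0.254 -0.483
outer loop
vertex -2.208 0.878 3.155
vertex -2.231 -0.025 2.64
vertex -3.331 1.755 1.668
endloop
endfacet

endsolid


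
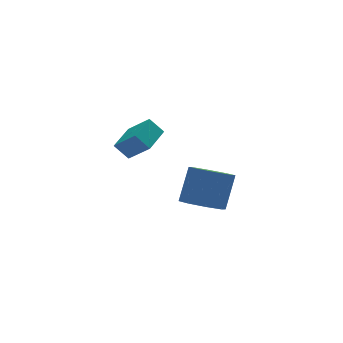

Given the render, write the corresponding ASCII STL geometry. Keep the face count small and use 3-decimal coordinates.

solid 
facet normal -0.382 -0.282 -0.880
outer loop
vertex 0.66 -0.633 -2.086
vertex -0.194 -0.276 -1.83
vertex 0.581 0.072 -2.278
endloop
endfacet
facet normal 0.918 -0.005 -0.397
outer loop
vertex 0.66 -0.633 -2.086
vertex 0.581 0.072 -2.278
vertex 1.328 -0.141 -0.546
endloop
endfacet
facet normal 0.918 -0.005 -0.396
outer loop
vertex 1.328 -0.141 -0.546
vertex 0.581 0.072 -2.278
vertex 1.249 0.564 -0.737
endloop
endfacet
facet normal 0.382 0.281 0.881
outer loop
vertex 1.328 -0.141 -0.546
vertex 1.249 0.564 -0.737
vertex 0.474 0.216 -0.29
endloop
endfacet
facet normal -0.382 -0.282 -0.880
outer loop
vertex 0.581 0.072 -2.278
vertex -0.194 -0.276 -1.83
vertex 0.048 0.573 -2.207
endloop
endfacet
facet normal 0.573 0.675 -0.464
outer loop
vertex 0.581 0.072 -2.278
vertex 0.048 0.573 -2.207
vertex 1.249 0.564 -0.737
endloop
endfacet
facet normal 0.573 0.675 -0.464
outer loop
vertex 1.249 0.564 -0.737
vertex 0.048 0.573 -2.207
vertex 0.716 1.065 -0.666
endloop
endfacet
facet normal 0.382 0.281 0.881
outer loop
vertex 1.249 0.564 -0.737
vertex 0.716 1.065 -0.666
vertex 0.474 0.216 -0.29
endloop
endfacet
facet normal -0.383 -0.282 -0.880
outer loop
vertex 0.048 0.573 -2.207
vertex -0.194 -0.276 -1.83
vertex -0.626 0.577 -1.915
endloop
endfacet
facet normal -0.107 0.960 -0.260
outer loop
vertex 0.048 0.573 -2.207
vertex -0.626 0.577 -1.915
vertex 0.716 1.065 -0.666
endloop
endfacet
facet normal -0.107 0.960 -0.260
outer loop
vertex 0.716 1.065 -0.666
vertex -0.626 0.577 -1.915
vertex 0.042 1.069 -0.375
endloop
endfacet
facet normal 0.382 0.281 0.880
outer loop
vertex 0.716 1.065 -0.666
vertex 0.042 1.069 -0.375
vertex 0.474 0.216 -0.29
endloop
endfacet
facet normal -0.381 -0.281 -0.881
outer loop
vertex -0.626 0.577 -1.915
vertex -0.194 -0.276 -1.83
vertex -1.048 0.081 -1.574
endloop
endfacet
facet normal -0.724 0.683 0.096
outer loop
vertex -0.626 0.577 -1.915
vertex -1.048 0.081 -1.574
vertex 0.042 1.069 -0.375
endloop
endfacet
facet normal -0.724 0.683 0.096
outer loop
vertex 0.042 1.069 -0.375
vertex -1.048 0.081 -1.574
vertex -0.38 0.573 -0.034
endloop
endfacet
facet normal 0.381 0.281 0.881
outer loop
vertex 0.042 1.069 -0.375
vertex -0.38 0.573 -0.034
vertex 0.474 0.216 -0.29
endloop
endfacet
facet normal -0.382 -0.281 -0.881
outer loop
vertex -1.048 0.081 -1.574
vertex -0.194 -0.276 -1.83
vertex -0.969 -0.624 -1.383
endloop
endfacet
facet normal -0.918 0.005 0.397
outer loop
vertex -1.048 0.081 -1.574
vertex -0.969 -0.624 -1.383
vertex -0.38 0.573 -0.034
endloop
endfacet
facet normal -0.918 0.005 0.396
outer loop
vertex -0.38 0.573 -0.034
vertex -0.969 -0.624 -1.383
vertex -0.301 -0.132 0.158
endloop
endfacet
facet normal 0.382 0.282 0.880
outer loop
vertex -0.38 0.573 -0.034
vertex -0.301 -0.132 0.158
vertex 0.474 0.216 -0.29
endloop
endfacet
facet normal -0.382 -0.281 -0.881
outer loop
vertex -0.969 -0.624 -1.383
vertex -0.194 -0.276 -1.83
vertex -0.436 -1.125 -1.454
endloop
endfacet
facet normal -0.573 -0.675 0.464
outer loop
vertex -0.969 -0.624 -1.383
vertex -0.436 -1.125 -1.454
vertex -0.301 -0.132 0.158
endloop
endfacet
facet normal -0.573 -0.675 0.464
outer loop
vertex -0.301 -0.132 0.158
vertex -0.436 -1.125 -1.454
vertex 0.232 -0.633 0.087
endloop
endfacet
facet normal 0.382 0.282 0.880
outer loop
vertex -0.301 -0.132 0.158
vertex 0.232 -0.633 0.087
vertex 0.474 0.216 -0.29
endloop
endfacet
facet normal -0.382 -0.281 -0.880
outer loop
vertex -0.436 -1.125 -1.454
vertex -0.194 -0.276 -1.83
vertex 0.238 -1.129 -1.745
endloop
endfacet
facet normal 0.107 -0.960 0.260
outer loop
vertex -0.436 -1.125 -1.454
vertex 0.238 -1.129 -1.745
vertex 0.232 -0.633 0.087
endloop
endfacet
facet normal 0.107 -0.960 0.260
outer loop
vertex 0.232 -0.633 0.087
vertex 0.238 -1.129 -1.745
vertex 0.906 -0.637 -0.205
endloop
endfacet
facet normal 0.383 0.282 0.880
outer loop
vertex 0.232 -0.633 0.087
vertex 0.906 -0.637 -0.205
vertex 0.474 0.216 -0.29
endloop
endfacet
facet normal -0.381 -0.281 -0.881
outer loop
vertex 0.238 -1.129 -1.745
vertex -0.194 -0.276 -1.83
vertex 0.66 -0.633 -2.086
endloop
endfacet
facet normal 0.724 -0.683 -0.096
outer loop
vertex 0.238 -1.129 -1.745
vertex 0.66 -0.633 -2.086
vertex 0.906 -0.637 -0.205
endloop
endfacet
facet normal 0.724 -0.683 -0.096
outer loop
vertex 0.906 -0.637 -0.205
vertex 0.66 -0.633 -2.086
vertex 1.328 -0.141 -0.546
endloop
endfacet
facet normal 0.381 0.281 0.881
outer loop
vertex 0.906 -0.637 -0.205
vertex 1.328 -0.141 -0.546
vertex 0.474 0.216 -0.29
endloop
endfacet
facet normal -0.717 -0.667 -0.201
outer loop
vertex -3.628 -2.945 3.262
vertex -4.085 -2.641 3.884
vertex -4.144 -2.161 2.499
endloop
endfacet
facet normal 0.551 -0.366 -0.749
outer loop
vertex -3.155 -1.239 2.776
vertex -3.628 -2.945 3.262
vertex -4.144 -2.161 2.499
endloop
endfacet
facet normal -0.716 -0.668 -0.201
outer loop
vertex -4.144 -2.161 2.499
vertex -4.085 -2.641 3.884
vertex -4.602 -1.857 3.121
endloop
endfacet
facet normal -0.427 0.648 -0.631
outer loop
vertex -4.602 -1.857 3.121
vertex -3.155 -1.239 2.776
vertex -4.144 -2.161 2.499
endloop
endfacet
facet normal 0.427 -0.648 0.631
outer loop
vertex -3.628 -2.945 3.262
vertex -3.096 -1.719 4.161
vertex -4.085 -2.641 3.884
endloop
endfacet
facet normal 0.551 -0.366 -0.750
outer loop
vertex -2.638 -2.023 3.539
vertex -3.628 -2.945 3.262
vertex -3.155 -1.239 2.776
endloop
endfacet
facet normal 0.427 -0.648 0.631
outer loop
vertex -2.638 -2.023 3.539
vertex -3.096 -1.719 4.161
vertex -3.628 -2.945 3.262
endloop
endfacet
facet normal -0.551 0.366 0.750
outer loop
vertex -4.085 -2.641 3.884
vertex -3.096 -1.719 4.161
vertex -4.602 -1.857 3.121
endloop
endfacet
facet normal -0.427 0.648 -0.631
outer loop
vertex -3.612 -0.935 3.398
vertex -3.155 -1.239 2.776
vertex -4.602 -1.857 3.121
endloop
endfacet
facet normal -0.551 0.367 0.750
outer loop
vertex -4.602 -1.857 3.121
vertex -3.096 -1.719 4.161
vertex -3.612 -0.935 3.398
endloop
endfacet
facet normal 0.717 0.668 0.200
outer loop
vertex -3.612 -0.935 3.398
vertex -2.638 -2.023 3.539
vertex -3.155 -1.239 2.776
endloop
endfacet
facet normal 0.717 0.668 0.201
outer loop
vertex -3.096 -1.719 4.161
vertex -2.638 -2.023 3.539
vertex -3.612 -0.935 3.398
endloop
endfacet

endsolid


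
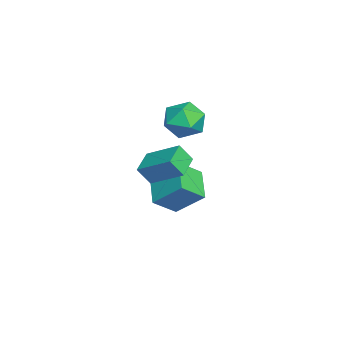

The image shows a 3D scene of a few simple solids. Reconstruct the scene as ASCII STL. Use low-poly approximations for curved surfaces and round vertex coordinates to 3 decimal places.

solid 
facet normal -0.948 0.217 0.234
outer loop
vertex 2.693 0.496 0.208
vertex 3.145 1.669 0.951
vertex 2.629 0.951 -0.471
endloop
endfacet
facet normal -0.309 -0.803 -0.509
outer loop
vertex 3.595 0.731 -0.711
vertex 2.693 0.496 0.208
vertex 2.629 0.951 -0.471
endloop
endfacet
facet normal -0.948 0.215 0.235
outer loop
vertex 2.629 0.951 -0.471
vertex 3.145 1.669 0.951
vertex 3.08 2.124 0.272
endloop
endfacet
facet normal -0.079 0.555 -0.828
outer loop
vertex 3.08 2.124 0.272
vertex 3.595 0.731 -0.711
vertex 2.629 0.951 -0.471
endloop
endfacet
facet normal 0.079 -0.555 0.828
outer loop
vertex 2.693 0.496 0.208
vertex 4.111 1.449 0.711
vertex 3.145 1.669 0.951
endloop
endfacet
facet normal -0.309 -0.803 -0.509
outer loop
vertex 3.66 0.276 -0.032
vertex 2.693 0.496 0.208
vertex 3.595 0.731 -0.711
endloop
endfacet
facet normal 0.079 -0.555 0.828
outer loop
vertex 3.66 0.276 -0.032
vertex 4.111 1.449 0.711
vertex 2.693 0.496 0.208
endloop
endfacet
facet normal 0.309 0.803 0.509
outer loop
vertex 3.145 1.669 0.951
vertex 4.111 1.449 0.711
vertex 3.08 2.124 0.272
endloop
endfacet
facet normal -0.079 0.555 -0.828
outer loop
vertex 4.047 1.904 0.032
vertex 3.595 0.731 -0.711
vertex 3.08 2.124 0.272
endloop
endfacet
facet normal 0.309 0.803 0.509
outer loop
vertex 3.08 2.124 0.272
vertex 4.111 1.449 0.711
vertex 4.047 1.904 0.032
endloop
endfacet
facet normal 0.948 -0.216 -0.235
outer loop
vertex 4.047 1.904 0.032
vertex 3.66 0.276 -0.032
vertex 3.595 0.731 -0.711
endloop
endfacet
facet normal 0.948 -0.216 -0.234
outer loop
vertex 4.111 1.449 0.711
vertex 3.66 0.276 -0.032
vertex 4.047 1.904 0.032
endloop
endfacet
facet normal -0.897 -0.171 0.408
outer loop
vertex 0.781 1.402 -1.301
vertex 0.302 2.183 -2.027
vertex 0.538 0.344 -2.278
endloop
endfacet
facet normal 0.410 -0.668 0.621
outer loop
vertex 1.758 0.577 -2.833
vertex 0.781 1.402 -1.301
vertex 0.538 0.344 -2.278
endloop
endfacet
facet normal -0.897 -0.171 0.407
outer loop
vertex 0.538 0.344 -2.278
vertex 0.302 2.183 -2.027
vertex 0.059 1.126 -3.005
endloop
endfacet
facet normal -0.166 -0.724 -0.669
outer loop
vertex 0.059 1.126 -3.005
vertex 1.758 0.577 -2.833
vertex 0.538 0.344 -2.278
endloop
endfacet
facet normal 0.166 0.724 0.669
outer loop
vertex 0.781 1.402 -1.301
vertex 1.522 2.416 -2.582
vertex 0.302 2.183 -2.027
endloop
endfacet
facet normal 0.409 -0.669 0.621
outer loop
vertex 2.001 1.634 -1.855
vertex 0.781 1.402 -1.301
vertex 1.758 0.577 -2.833
endloop
endfacet
facet normal 0.166 0.724 0.669
outer loop
vertex 2.001 1.634 -1.855
vertex 1.522 2.416 -2.582
vertex 0.781 1.402 -1.301
endloop
endfacet
facet normal -0.410 0.668 -0.621
outer loop
vertex 0.302 2.183 -2.027
vertex 1.522 2.416 -2.582
vertex 0.059 1.126 -3.005
endloop
endfacet
facet normal -0.166 -0.724 -0.669
outer loop
vertex 1.279 1.358 -3.559
vertex 1.758 0.577 -2.833
vertex 0.059 1.126 -3.005
endloop
endfacet
facet normal -0.409 0.668 -0.622
outer loop
vertex 0.059 1.126 -3.005
vertex 1.522 2.416 -2.582
vertex 1.279 1.358 -3.559
endloop
endfacet
facet normal 0.897 0.171 -0.408
outer loop
vertex 1.279 1.358 -3.559
vertex 2.001 1.634 -1.855
vertex 1.758 0.577 -2.833
endloop
endfacet
facet normal 0.897 0.170 -0.408
outer loop
vertex 1.522 2.416 -2.582
vertex 2.001 1.634 -1.855
vertex 1.279 1.358 -3.559
endloop
endfacet
facet normal -0.947 0.201 0.251
outer loop
vertex -1.639 1.996 -0.2
vertex -1.811 1.11 -0.141
vertex -1.522 1.564 0.586
endloop
endfacet
facet normal -0.510 0.720 0.471
outer loop
vertex -1.639 1.996 -0.2
vertex -1.522 1.564 0.586
vertex -0.914 2.175 0.311
endloop
endfacet
facet normal -0.171 0.980 -0.101
outer loop
vertex -1.639 1.996 -0.2
vertex -0.914 2.175 0.311
vertex -0.828 2.098 -0.586
endloop
endfacet
facet normal -0.399 0.622 -0.674
outer loop
vertex -1.639 1.996 -0.2
vertex -0.828 2.098 -0.586
vertex -1.382 1.44 -0.865
endloop
endfacet
facet normal -0.879 0.140 -0.457
outer loop
vertex -1.639 1.996 -0.2
vertex -1.382 1.44 -0.865
vertex -1.811 1.11 -0.141
endloop
endfacet
facet normal -0.022 0.428 0.903
outer loop
vertex -0.914 2.175 0.311
vertex -1.522 1.564 0.586
vertex -0.638 1.4 0.685
endloop
endfacet
facet normal -0.729 -0.412 0.547
outer loop
vertex -1.522 1.564 0.586
vertex -1.811 1.11 -0.141
vertex -1.192 0.742 0.406
endloop
endfacet
facet normal -0.619 -0.509 -0.599
outer loop
vertex -1.811 1.11 -0.141
vertex -1.382 1.44 -0.865
vertex -1.106 0.665 -0.491
endloop
endfacet
facet normal 0.157 0.271 -0.950
outer loop
vertex -1.382 1.44 -0.865
vertex -0.828 2.098 -0.586
vertex -0.498 1.276 -0.766
endloop
endfacet
facet normal 0.526 0.850 -0.023
outer loop
vertex -0.828 2.098 -0.586
vertex -0.914 2.175 0.311
vertex -0.209 1.73 -0.039
endloop
endfacet
facet normal 0.399 -0.622 0.674
outer loop
vertex -0.381 0.844 0.02
vertex -0.638 1.4 0.685
vertex -1.192 0.742 0.406
endloop
endfacet
facet normal 0.171 -0.980 0.101
outer loop
vertex -0.381 0.844 0.02
vertex -1.192 0.742 0.406
vertex -1.106 0.665 -0.491
endloop
endfacet
facet normal 0.510 -0.720 -0.471
outer loop
vertex -0.381 0.844 0.02
vertex -1.106 0.665 -0.491
vertex -0.498 1.276 -0.766
endloop
endfacet
facet normal 0.947 -0.201 -0.251
outer loop
vertex -0.381 0.844 0.02
vertex -0.498 1.276 -0.766
vertex -0.209 1.73 -0.039
endloop
endfacet
facet normal 0.879 -0.140 0.457
outer loop
vertex -0.381 0.844 0.02
vertex -0.209 1.73 -0.039
vertex -0.638 1.4 0.685
endloop
endfacet
facet normal -0.157 -0.271 0.950
outer loop
vertex -1.192 0.742 0.406
vertex -0.638 1.4 0.685
vertex -1.522 1.564 0.586
endloop
endfacet
facet normal -0.526 -0.850 0.023
outer loop
vertex -1.106 0.665 -0.491
vertex -1.192 0.742 0.406
vertex -1.811 1.11 -0.141
endloop
endfacet
facet normal 0.022 -0.428 -0.903
outer loop
vertex -0.498 1.276 -0.766
vertex -1.106 0.665 -0.491
vertex -1.382 1.44 -0.865
endloop
endfacet
facet normal 0.729 0.412 -0.547
outer loop
vertex -0.209 1.73 -0.039
vertex -0.498 1.276 -0.766
vertex -0.828 2.098 -0.586
endloop
endfacet
facet normal 0.619 0.509 0.599
outer loop
vertex -0.638 1.4 0.685
vertex -0.209 1.73 -0.039
vertex -0.914 2.175 0.311
endloop
endfacet

endsolid


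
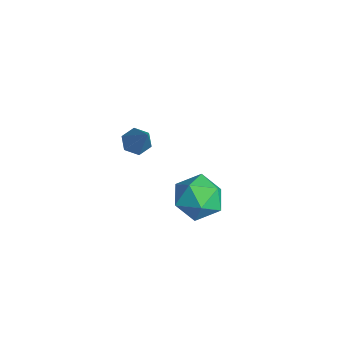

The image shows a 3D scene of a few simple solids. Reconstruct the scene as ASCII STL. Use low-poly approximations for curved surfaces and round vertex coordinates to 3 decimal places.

solid 
facet normal -0.709 0.698 0.100
outer loop
vertex -3.759 0.341 -2.14
vertex -4.55 -0.423 -2.421
vertex -4.258 -0.282 -1.333
endloop
endfacet
facet normal -0.162 0.827 0.538
outer loop
vertex -3.759 0.341 -2.14
vertex -4.258 -0.282 -1.333
vertex -3.139 -0.09 -1.292
endloop
endfacet
facet normal 0.428 0.893 0.141
outer loop
vertex -3.759 0.341 -2.14
vertex -3.139 -0.09 -1.292
vertex -2.74 -0.113 -2.355
endloop
endfacet
facet normal 0.244 0.804 -0.543
outer loop
vertex -3.759 0.341 -2.14
vertex -2.74 -0.113 -2.355
vertex -3.612 -0.319 -3.052
endloop
endfacet
facet normal -0.458 0.683 -0.568
outer loop
vertex -3.759 0.341 -2.14
vertex -3.612 -0.319 -3.052
vertex -4.55 -0.423 -2.421
endloop
endfacet
facet normal -0.080 0.259 0.962
outer loop
vertex -3.139 -0.09 -1.292
vertex -4.258 -0.282 -1.333
vertex -3.548 -1.121 -1.048
endloop
endfacet
facet normal -0.966 0.050 0.253
outer loop
vertex -4.258 -0.282 -1.333
vertex -4.55 -0.423 -2.421
vertex -4.42 -1.327 -1.745
endloop
endfacet
facet normal -0.560 0.026 -0.828
outer loop
vertex -4.55 -0.423 -2.421
vertex -3.612 -0.319 -3.052
vertex -4.021 -1.35 -2.808
endloop
endfacet
facet normal 0.577 0.221 -0.787
outer loop
vertex -3.612 -0.319 -3.052
vertex -2.74 -0.113 -2.355
vertex -2.902 -1.158 -2.767
endloop
endfacet
facet normal 0.874 0.365 0.320
outer loop
vertex -2.74 -0.113 -2.355
vertex -3.139 -0.09 -1.292
vertex -2.61 -1.017 -1.679
endloop
endfacet
facet normal -0.244 -0.804 0.543
outer loop
vertex -3.401 -1.781 -1.96
vertex -3.548 -1.121 -1.048
vertex -4.42 -1.327 -1.745
endloop
endfacet
facet normal -0.428 -0.893 -0.141
outer loop
vertex -3.401 -1.781 -1.96
vertex -4.42 -1.327 -1.745
vertex -4.021 -1.35 -2.808
endloop
endfacet
facet normal 0.162 -0.827 -0.538
outer loop
vertex -3.401 -1.781 -1.96
vertex -4.021 -1.35 -2.808
vertex -2.902 -1.158 -2.767
endloop
endfacet
facet normal 0.709 -0.698 -0.100
outer loop
vertex -3.401 -1.781 -1.96
vertex -2.902 -1.158 -2.767
vertex -2.61 -1.017 -1.679
endloop
endfacet
facet normal 0.458 -0.683 0.568
outer loop
vertex -3.401 -1.781 -1.96
vertex -2.61 -1.017 -1.679
vertex -3.548 -1.121 -1.048
endloop
endfacet
facet normal -0.577 -0.221 0.787
outer loop
vertex -4.42 -1.327 -1.745
vertex -3.548 -1.121 -1.048
vertex -4.258 -0.282 -1.333
endloop
endfacet
facet normal -0.874 -0.365 -0.320
outer loop
vertex -4.021 -1.35 -2.808
vertex -4.42 -1.327 -1.745
vertex -4.55 -0.423 -2.421
endloop
endfacet
facet normal 0.080 -0.259 -0.962
outer loop
vertex -2.902 -1.158 -2.767
vertex -4.021 -1.35 -2.808
vertex -3.612 -0.319 -3.052
endloop
endfacet
facet normal 0.966 -0.050 -0.253
outer loop
vertex -2.61 -1.017 -1.679
vertex -2.902 -1.158 -2.767
vertex -2.74 -0.113 -2.355
endloop
endfacet
facet normal 0.560 -0.026 0.828
outer loop
vertex -3.548 -1.121 -1.048
vertex -2.61 -1.017 -1.679
vertex -3.139 -0.09 -1.292
endloop
endfacet
facet normal -0.616 0.029 -0.787
outer loop
vertex -4.047 -2.477 1.533
vertex -4.361 -2.961 1.761
vertex -4.528 -2.384 1.913
endloop
endfacet
facet normal 0.285 0.950 0.128
outer loop
vertex -4.047 -2.477 1.533
vertex -4.528 -2.384 1.913
vertex -3.079 -3.019 3.399
endloop
endfacet
facet normal -0.616 0.029 -0.787
outer loop
vertex -4.528 -2.384 1.913
vertex -4.361 -2.961 1.761
vertex -4.842 -2.868 2.141
endloop
endfacet
facet normal -0.431 0.598 0.676
outer loop
vertex -4.528 -2.384 1.913
vertex -4.842 -2.868 2.141
vertex -3.079 -3.019 3.399
endloop
endfacet
facet normal -0.616 0.028 -0.787
outer loop
vertex -4.842 -2.868 2.141
vertex -4.361 -2.961 1.761
vertex -4.674 -3.445 1.989
endloop
endfacet
facet normal -0.562 -0.360 0.745
outer loop
vertex -4.842 -2.868 2.141
vertex -4.674 -3.445 1.989
vertex -3.079 -3.019 3.399
endloop
endfacet
facet normal -0.615 0.027 -0.788
outer loop
vertex -4.674 -3.445 1.989
vertex -4.361 -2.961 1.761
vertex -4.193 -3.539 1.61
endloop
endfacet
facet normal 0.022 -0.964 0.267
outer loop
vertex -4.674 -3.445 1.989
vertex -4.193 -3.539 1.61
vertex -3.079 -3.019 3.399
endloop
endfacet
facet normal -0.615 0.027 -0.788
outer loop
vertex -4.193 -3.539 1.61
vertex -4.361 -2.961 1.761
vertex -3.88 -3.055 1.382
endloop
endfacet
facet normal 0.739 -0.611 -0.283
outer loop
vertex -4.193 -3.539 1.61
vertex -3.88 -3.055 1.382
vertex -3.079 -3.019 3.399
endloop
endfacet
facet normal -0.615 0.028 -0.788
outer loop
vertex -3.88 -3.055 1.382
vertex -4.361 -2.961 1.761
vertex -4.047 -2.477 1.533
endloop
endfacet
facet normal 0.871 0.344 -0.352
outer loop
vertex -3.88 -3.055 1.382
vertex -4.047 -2.477 1.533
vertex -3.079 -3.019 3.399
endloop
endfacet

endsolid


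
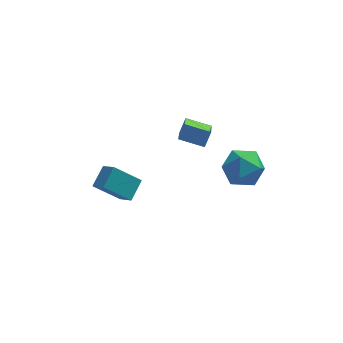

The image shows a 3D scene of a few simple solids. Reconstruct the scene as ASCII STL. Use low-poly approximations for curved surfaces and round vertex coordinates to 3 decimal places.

solid 
facet normal -0.374 -0.440 -0.816
outer loop
vertex 0.998 -0.702 2.18
vertex -0.18 -0.342 2.526
vertex 1.151 0.475 1.475
endloop
endfacet
facet normal 0.921 -0.281 -0.270
outer loop
vertex 1.48 0.862 2.194
vertex 0.998 -0.702 2.18
vertex 1.151 0.475 1.475
endloop
endfacet
facet normal -0.375 -0.440 -0.816
outer loop
vertex 1.151 0.475 1.475
vertex -0.18 -0.342 2.526
vertex -0.027 0.835 1.822
endloop
endfacet
facet normal 0.111 0.853 -0.510
outer loop
vertex -0.027 0.835 1.822
vertex 1.48 0.862 2.194
vertex 1.151 0.475 1.475
endloop
endfacet
facet normal -0.111 -0.853 0.510
outer loop
vertex 0.998 -0.702 2.18
vertex 0.149 0.045 3.245
vertex -0.18 -0.342 2.526
endloop
endfacet
facet normal 0.921 -0.281 -0.270
outer loop
vertex 1.327 -0.315 2.898
vertex 0.998 -0.702 2.18
vertex 1.48 0.862 2.194
endloop
endfacet
facet normal -0.110 -0.853 0.510
outer loop
vertex 1.327 -0.315 2.898
vertex 0.149 0.045 3.245
vertex 0.998 -0.702 2.18
endloop
endfacet
facet normal -0.921 0.281 0.270
outer loop
vertex -0.18 -0.342 2.526
vertex 0.149 0.045 3.245
vertex -0.027 0.835 1.822
endloop
endfacet
facet normal 0.111 0.853 -0.510
outer loop
vertex 0.302 1.222 2.54
vertex 1.48 0.862 2.194
vertex -0.027 0.835 1.822
endloop
endfacet
facet normal -0.921 0.282 0.270
outer loop
vertex -0.027 0.835 1.822
vertex 0.149 0.045 3.245
vertex 0.302 1.222 2.54
endloop
endfacet
facet normal 0.374 0.440 0.816
outer loop
vertex 0.302 1.222 2.54
vertex 1.327 -0.315 2.898
vertex 1.48 0.862 2.194
endloop
endfacet
facet normal 0.375 0.440 0.816
outer loop
vertex 0.149 0.045 3.245
vertex 1.327 -0.315 2.898
vertex 0.302 1.222 2.54
endloop
endfacet
facet normal -0.856 0.497 0.144
outer loop
vertex 1.743 -2.824 2.778
vertex 1.458 -3.536 3.543
vertex 2.018 -2.649 3.811
endloop
endfacet
facet normal -0.337 0.939 -0.069
outer loop
vertex 1.743 -2.824 2.778
vertex 2.018 -2.649 3.811
vertex 2.731 -2.451 3.02
endloop
endfacet
facet normal -0.096 0.708 -0.700
outer loop
vertex 1.743 -2.824 2.778
vertex 2.731 -2.451 3.02
vertex 2.611 -3.216 2.263
endloop
endfacet
facet normal -0.465 0.123 -0.877
outer loop
vertex 1.743 -2.824 2.778
vertex 2.611 -3.216 2.263
vertex 1.824 -3.887 2.586
endloop
endfacet
facet normal -0.935 -0.007 -0.355
outer loop
vertex 1.743 -2.824 2.778
vertex 1.824 -3.887 2.586
vertex 1.458 -3.536 3.543
endloop
endfacet
facet normal 0.197 0.894 0.402
outer loop
vertex 2.731 -2.451 3.02
vertex 2.018 -2.649 3.811
vertex 3.056 -2.933 3.934
endloop
endfacet
facet normal -0.642 0.180 0.746
outer loop
vertex 2.018 -2.649 3.811
vertex 1.458 -3.536 3.543
vertex 2.269 -3.604 4.257
endloop
endfacet
facet normal -0.770 -0.635 -0.061
outer loop
vertex 1.458 -3.536 3.543
vertex 1.824 -3.887 2.586
vertex 2.149 -4.369 3.5
endloop
endfacet
facet normal -0.009 -0.425 -0.905
outer loop
vertex 1.824 -3.887 2.586
vertex 2.611 -3.216 2.263
vertex 2.862 -4.171 2.709
endloop
endfacet
facet normal 0.589 0.520 -0.619
outer loop
vertex 2.611 -3.216 2.263
vertex 2.731 -2.451 3.02
vertex 3.422 -3.284 2.977
endloop
endfacet
facet normal 0.465 -0.123 0.877
outer loop
vertex 3.137 -3.996 3.742
vertex 3.056 -2.933 3.934
vertex 2.269 -3.604 4.257
endloop
endfacet
facet normal 0.096 -0.708 0.700
outer loop
vertex 3.137 -3.996 3.742
vertex 2.269 -3.604 4.257
vertex 2.149 -4.369 3.5
endloop
endfacet
facet normal 0.337 -0.939 0.069
outer loop
vertex 3.137 -3.996 3.742
vertex 2.149 -4.369 3.5
vertex 2.862 -4.171 2.709
endloop
endfacet
facet normal 0.856 -0.497 -0.144
outer loop
vertex 3.137 -3.996 3.742
vertex 2.862 -4.171 2.709
vertex 3.422 -3.284 2.977
endloop
endfacet
facet normal 0.935 0.007 0.355
outer loop
vertex 3.137 -3.996 3.742
vertex 3.422 -3.284 2.977
vertex 3.056 -2.933 3.934
endloop
endfacet
facet normal 0.009 0.425 0.905
outer loop
vertex 2.269 -3.604 4.257
vertex 3.056 -2.933 3.934
vertex 2.018 -2.649 3.811
endloop
endfacet
facet normal -0.589 -0.520 0.619
outer loop
vertex 2.149 -4.369 3.5
vertex 2.269 -3.604 4.257
vertex 1.458 -3.536 3.543
endloop
endfacet
facet normal -0.197 -0.894 -0.402
outer loop
vertex 2.862 -4.171 2.709
vertex 2.149 -4.369 3.5
vertex 1.824 -3.887 2.586
endloop
endfacet
facet normal 0.642 -0.180 -0.746
outer loop
vertex 3.422 -3.284 2.977
vertex 2.862 -4.171 2.709
vertex 2.611 -3.216 2.263
endloop
endfacet
facet normal 0.770 0.635 0.061
outer loop
vertex 3.056 -2.933 3.934
vertex 3.422 -3.284 2.977
vertex 2.731 -2.451 3.02
endloop
endfacet
facet normal -0.459 -0.738 -0.495
outer loop
vertex -3.733 -1.904 0.746
vertex -4.205 -1.216 0.159
vertex -2.482 -1.962 -0.328
endloop
endfacet
facet normal 0.463 -0.674 0.575
outer loop
vertex -1.935 -1.084 0.261
vertex -3.733 -1.904 0.746
vertex -2.482 -1.962 -0.328
endloop
endfacet
facet normal -0.459 -0.738 -0.495
outer loop
vertex -2.482 -1.962 -0.328
vertex -4.205 -1.216 0.159
vertex -2.954 -1.274 -0.915
endloop
endfacet
facet normal 0.758 -0.035 -0.651
outer loop
vertex -2.954 -1.274 -0.915
vertex -1.935 -1.084 0.261
vertex -2.482 -1.962 -0.328
endloop
endfacet
facet normal -0.758 0.035 0.651
outer loop
vertex -3.733 -1.904 0.746
vertex -3.658 -0.338 0.748
vertex -4.205 -1.216 0.159
endloop
endfacet
facet normal 0.463 -0.674 0.575
outer loop
vertex -3.186 -1.026 1.335
vertex -3.733 -1.904 0.746
vertex -1.935 -1.084 0.261
endloop
endfacet
facet normal -0.758 0.035 0.651
outer loop
vertex -3.186 -1.026 1.335
vertex -3.658 -0.338 0.748
vertex -3.733 -1.904 0.746
endloop
endfacet
facet normal -0.463 0.674 -0.575
outer loop
vertex -4.205 -1.216 0.159
vertex -3.658 -0.338 0.748
vertex -2.954 -1.274 -0.915
endloop
endfacet
facet normal 0.758 -0.035 -0.651
outer loop
vertex -2.407 -0.396 -0.326
vertex -1.935 -1.084 0.261
vertex -2.954 -1.274 -0.915
endloop
endfacet
facet normal -0.463 0.674 -0.575
outer loop
vertex -2.954 -1.274 -0.915
vertex -3.658 -0.338 0.748
vertex -2.407 -0.396 -0.326
endloop
endfacet
facet normal 0.459 0.738 0.495
outer loop
vertex -2.407 -0.396 -0.326
vertex -3.186 -1.026 1.335
vertex -1.935 -1.084 0.261
endloop
endfacet
facet normal 0.459 0.738 0.495
outer loop
vertex -3.658 -0.338 0.748
vertex -3.186 -1.026 1.335
vertex -2.407 -0.396 -0.326
endloop
endfacet

endsolid
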